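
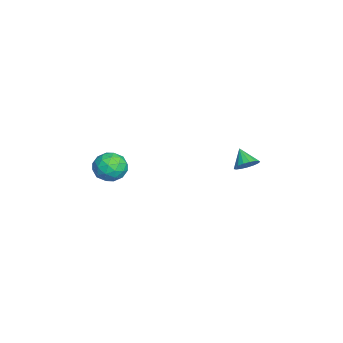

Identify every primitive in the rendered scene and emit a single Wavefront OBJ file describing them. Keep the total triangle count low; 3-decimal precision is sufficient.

v 3.153 -3.079 -2.283
v 4.014 -3.125 -1.593
v 3.906 -4.335 -3.307
v 4.767 -4.381 -2.617
v 3.779 -4.752 -2.293
v 3.313 -3.976 -1.66
v 4.607 -3.484 -3.24
v 4.141 -2.708 -2.607
v 4.912 -3.376 -2.185
v 4.4 -4.16 -1.599
v 3.52 -3.3 -3.301
v 3.008 -4.084 -2.715
v 3.518 -2.992 -1.848
v 4.402 -4.468 -3.052
v 3.822 -4.686 -2.861
v 4.327 -4.714 -2.456
v 3.106 -3.492 -1.888
v 3.612 -3.519 -1.482
v 3.473 -4.475 -1.893
v 4.308 -3.941 -3.418
v 4.814 -3.968 -3.012
v 3.593 -2.746 -2.444
v 4.098 -2.774 -2.039
v 4.447 -2.985 -3.007
v 4.551 -3.166 -1.79
v 4.994 -3.905 -2.392
v 4.9 -3.377 -2.758
v 4.626 -2.921 -2.387
v 4.251 -3.627 -1.446
v 4.693 -4.365 -2.048
v 4.112 -4.583 -1.857
v 3.839 -4.127 -1.486
v 4.779 -3.774 -1.794
v 3.227 -3.095 -2.852
v 3.669 -3.833 -3.454
v 4.081 -3.333 -3.414
v 3.808 -2.877 -3.043
v 2.926 -3.555 -2.508
v 3.369 -4.294 -3.11
v 3.294 -4.539 -2.513
v 3.02 -4.083 -2.142
v 3.141 -3.686 -3.106
v 3.5 4.081 -2.417
v 4.107 3.879 -1.936
v 2.66 3.639 -1.543
v 4.024 4.239 -1.834
v 3.821 4.562 -1.865
v 3.545 4.775 -2.022
v 3.259 4.829 -2.271
v 3.027 4.712 -2.552
v 2.904 4.45 -2.803
v 2.918 4.103 -2.965
v 3.064 3.752 -3.002
v 3.311 3.475 -2.905
v 3.601 3.338 -2.696
v 3.868 3.37 -2.423
v 4.05 3.566 -2.149
f 1 38 17
f 38 12 41
f 17 41 6
f 38 41 17
f 1 17 13
f 17 6 18
f 13 18 2
f 17 18 13
f 1 13 22
f 13 2 23
f 22 23 8
f 13 23 22
f 1 22 34
f 22 8 37
f 34 37 11
f 22 37 34
f 1 34 38
f 34 11 42
f 38 42 12
f 34 42 38
f 2 18 29
f 18 6 32
f 29 32 10
f 18 32 29
f 6 41 19
f 41 12 40
f 19 40 5
f 41 40 19
f 12 42 39
f 42 11 35
f 39 35 3
f 42 35 39
f 11 37 36
f 37 8 24
f 36 24 7
f 37 24 36
f 8 23 28
f 23 2 25
f 28 25 9
f 23 25 28
f 4 30 16
f 30 10 31
f 16 31 5
f 30 31 16
f 4 16 14
f 16 5 15
f 14 15 3
f 16 15 14
f 4 14 21
f 14 3 20
f 21 20 7
f 14 20 21
f 4 21 26
f 21 7 27
f 26 27 9
f 21 27 26
f 4 26 30
f 26 9 33
f 30 33 10
f 26 33 30
f 5 31 19
f 31 10 32
f 19 32 6
f 31 32 19
f 3 15 39
f 15 5 40
f 39 40 12
f 15 40 39
f 7 20 36
f 20 3 35
f 36 35 11
f 20 35 36
f 9 27 28
f 27 7 24
f 28 24 8
f 27 24 28
f 10 33 29
f 33 9 25
f 29 25 2
f 33 25 29
f 44 43 46
f 44 46 45
f 46 43 47
f 46 47 45
f 47 43 48
f 47 48 45
f 48 43 49
f 48 49 45
f 49 43 50
f 49 50 45
f 50 43 51
f 50 51 45
f 51 43 52
f 51 52 45
f 52 43 53
f 52 53 45
f 53 43 54
f 53 54 45
f 54 43 55
f 54 55 45
f 55 43 56
f 55 56 45
f 56 43 57
f 56 57 45
f 57 43 44
f 57 44 45



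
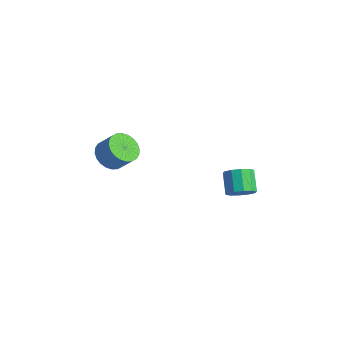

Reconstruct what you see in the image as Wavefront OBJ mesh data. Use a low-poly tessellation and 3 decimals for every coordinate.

v 4.106 0.34 2.557
v 4.655 0.956 2.716
v 3.743 1.535 3.623
v 3.194 0.92 3.463
v 4.356 1.106 2.319
v 3.445 1.685 3.226
v 3.962 0.964 2.013
v 3.05 1.543 2.92
v 3.622 0.584 1.915
v 2.711 1.163 2.821
v 3.468 0.111 2.061
v 2.556 0.69 2.968
v 3.557 -0.275 2.397
v 2.645 0.304 3.304
v 3.855 -0.425 2.794
v 2.944 0.154 3.701
v 4.25 -0.283 3.1
v 3.338 0.296 4.007
v 4.589 0.097 3.199
v 3.678 0.676 4.105
v 4.744 0.57 3.052
v 3.832 1.149 3.959
v -3.501 -2.596 2.363
v -2.79 -2.314 1.688
v -1.947 -1.963 2.722
v -2.659 -2.244 3.397
v -2.991 -1.974 1.736
v -2.148 -1.622 2.77
v -3.269 -1.728 1.879
v -2.427 -1.377 2.914
v -3.583 -1.615 2.096
v -2.74 -1.263 3.131
v -3.884 -1.65 2.353
v -3.042 -1.299 3.388
v -4.127 -1.83 2.612
v -3.285 -1.479 3.647
v -4.275 -2.126 2.833
v -3.432 -1.775 3.868
v -4.305 -2.494 2.983
v -3.462 -2.143 4.017
v -4.213 -2.877 3.038
v -3.37 -2.526 4.072
v -4.012 -3.218 2.99
v -3.169 -2.866 4.024
v -3.733 -3.463 2.846
v -2.891 -3.112 3.881
v -3.42 -3.577 2.629
v -2.577 -3.225 3.664
v -3.118 -3.541 2.372
v -2.276 -3.19 3.407
v -2.875 -3.361 2.113
v -2.033 -3.01 3.148
v -2.728 -3.065 1.892
v -1.885 -2.714 2.927
v -2.698 -2.697 1.743
v -1.855 -2.346 2.777
f 2 1 5
f 2 5 3
f 3 5 6
f 3 6 4
f 5 1 7
f 5 7 6
f 6 7 8
f 6 8 4
f 7 1 9
f 7 9 8
f 8 9 10
f 8 10 4
f 9 1 11
f 9 11 10
f 10 11 12
f 10 12 4
f 11 1 13
f 11 13 12
f 12 13 14
f 12 14 4
f 13 1 15
f 13 15 14
f 14 15 16
f 14 16 4
f 15 1 17
f 15 17 16
f 16 17 18
f 16 18 4
f 17 1 19
f 17 19 18
f 18 19 20
f 18 20 4
f 19 1 21
f 19 21 20
f 20 21 22
f 20 22 4
f 21 1 2
f 21 2 22
f 22 2 3
f 22 3 4
f 24 23 27
f 24 27 25
f 25 27 28
f 25 28 26
f 27 23 29
f 27 29 28
f 28 29 30
f 28 30 26
f 29 23 31
f 29 31 30
f 30 31 32
f 30 32 26
f 31 23 33
f 31 33 32
f 32 33 34
f 32 34 26
f 33 23 35
f 33 35 34
f 34 35 36
f 34 36 26
f 35 23 37
f 35 37 36
f 36 37 38
f 36 38 26
f 37 23 39
f 37 39 38
f 38 39 40
f 38 40 26
f 39 23 41
f 39 41 40
f 40 41 42
f 40 42 26
f 41 23 43
f 41 43 42
f 42 43 44
f 42 44 26
f 43 23 45
f 43 45 44
f 44 45 46
f 44 46 26
f 45 23 47
f 45 47 46
f 46 47 48
f 46 48 26
f 47 23 49
f 47 49 48
f 48 49 50
f 48 50 26
f 49 23 51
f 49 51 50
f 50 51 52
f 50 52 26
f 51 23 53
f 51 53 52
f 52 53 54
f 52 54 26
f 53 23 55
f 53 55 54
f 54 55 56
f 54 56 26
f 55 23 24
f 55 24 56
f 56 24 25
f 56 25 26



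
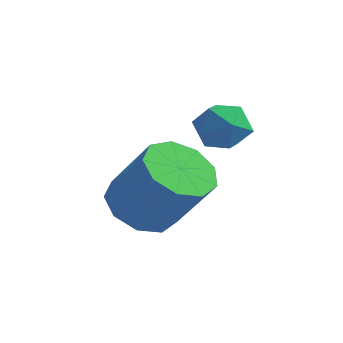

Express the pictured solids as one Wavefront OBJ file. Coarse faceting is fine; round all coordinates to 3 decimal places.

v -3.563 -1.284 -1.176
v -2.807 -1.611 -1.744
v -1.681 -1.703 -0.191
v -2.437 -1.376 0.376
v -2.796 -0.928 -1.711
v -1.671 -1.019 -0.158
v -3.145 -0.411 -1.428
v -2.019 -0.503 0.125
v -3.688 -0.303 -1.028
v -2.563 -0.395 0.525
v -4.173 -0.654 -0.697
v -3.048 -0.746 0.856
v -4.373 -1.3 -0.59
v -3.247 -1.391 0.963
v -4.193 -1.938 -0.758
v -3.068 -2.03 0.795
v -3.718 -2.271 -1.122
v -2.593 -2.362 0.431
v -3.171 -2.141 -1.511
v -2.045 -2.233 0.042
v -2.322 -0.029 1.172
v -1.622 -0.186 0.872
v -2.058 -0.754 2.168
v -1.358 -0.911 1.868
v -1.518 -0.195 2.127
v -1.682 0.253 1.512
v -1.998 -1.193 1.528
v -2.162 -0.745 0.913
v -1.421 -0.905 1.092
v -1.125 -0.288 1.462
v -2.555 -0.652 1.578
v -2.259 -0.035 1.948
f 2 1 5
f 2 5 3
f 3 5 6
f 3 6 4
f 5 1 7
f 5 7 6
f 6 7 8
f 6 8 4
f 7 1 9
f 7 9 8
f 8 9 10
f 8 10 4
f 9 1 11
f 9 11 10
f 10 11 12
f 10 12 4
f 11 1 13
f 11 13 12
f 12 13 14
f 12 14 4
f 13 1 15
f 13 15 14
f 14 15 16
f 14 16 4
f 15 1 17
f 15 17 16
f 16 17 18
f 16 18 4
f 17 1 19
f 17 19 18
f 18 19 20
f 18 20 4
f 19 1 2
f 19 2 20
f 20 2 3
f 20 3 4
f 21 32 26
f 21 26 22
f 21 22 28
f 21 28 31
f 21 31 32
f 22 26 30
f 26 32 25
f 32 31 23
f 31 28 27
f 28 22 29
f 24 30 25
f 24 25 23
f 24 23 27
f 24 27 29
f 24 29 30
f 25 30 26
f 23 25 32
f 27 23 31
f 29 27 28
f 30 29 22



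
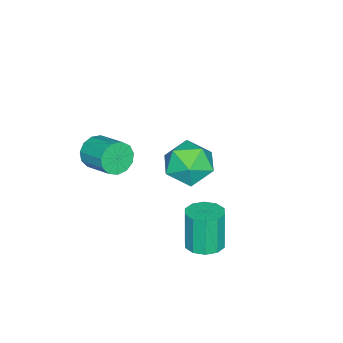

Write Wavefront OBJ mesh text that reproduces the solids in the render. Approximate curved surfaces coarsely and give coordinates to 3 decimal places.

v -3.505 0.712 -0.859
v -2.751 0.663 -0.011
v -2.389 -0.303 -1.909
v -1.635 -0.352 -1.061
v -2.627 -0.898 -0.972
v -3.316 -0.272 -0.323
v -1.824 0.632 -1.597
v -2.513 1.258 -0.948
v -1.712 0.613 -0.467
v -2.208 -0.333 -0.081
v -2.932 0.693 -1.839
v -3.428 -0.253 -1.453
v 1.544 -1.595 2.544
v 1.798 -1.961 3.11
v 2.311 -0.81 3.622
v 2.056 -0.445 3.056
v 2.091 -1.966 2.829
v 2.604 -0.815 3.341
v 2.21 -1.854 2.458
v 2.723 -0.703 2.97
v 2.117 -1.66 2.114
v 2.63 -0.509 2.626
v 1.843 -1.445 1.906
v 2.355 -0.294 2.419
v 1.473 -1.278 1.902
v 1.986 -0.127 2.414
v 1.126 -1.212 2.101
v 1.638 -0.061 2.613
v 0.911 -1.267 2.44
v 1.424 -0.117 2.953
v 0.897 -1.427 2.813
v 1.41 -0.276 3.325
v 1.089 -1.64 3.1
v 1.602 -0.49 3.612
v 1.425 -1.839 3.211
v 1.937 -0.688 3.723
v 1.12 2.599 -1.666
v 1.858 2.473 -1.537
v 1.538 2.315 0.135
v 0.8 2.441 0.006
v 1.783 2.936 -1.508
v 1.463 2.778 0.165
v 1.454 3.27 -1.539
v 1.134 3.112 0.134
v 0.998 3.348 -1.619
v 0.678 3.189 0.054
v 0.588 3.14 -1.717
v 0.268 2.981 -0.044
v 0.382 2.725 -1.795
v 0.062 2.567 -0.123
v 0.457 2.262 -1.825
v 0.137 2.104 -0.152
v 0.786 1.928 -1.794
v 0.466 1.77 -0.121
v 1.242 1.851 -1.714
v 0.922 1.692 -0.041
v 1.652 2.059 -1.616
v 1.332 1.9 0.057
f 1 12 6
f 1 6 2
f 1 2 8
f 1 8 11
f 1 11 12
f 2 6 10
f 6 12 5
f 12 11 3
f 11 8 7
f 8 2 9
f 4 10 5
f 4 5 3
f 4 3 7
f 4 7 9
f 4 9 10
f 5 10 6
f 3 5 12
f 7 3 11
f 9 7 8
f 10 9 2
f 14 13 17
f 14 17 15
f 15 17 18
f 15 18 16
f 17 13 19
f 17 19 18
f 18 19 20
f 18 20 16
f 19 13 21
f 19 21 20
f 20 21 22
f 20 22 16
f 21 13 23
f 21 23 22
f 22 23 24
f 22 24 16
f 23 13 25
f 23 25 24
f 24 25 26
f 24 26 16
f 25 13 27
f 25 27 26
f 26 27 28
f 26 28 16
f 27 13 29
f 27 29 28
f 28 29 30
f 28 30 16
f 29 13 31
f 29 31 30
f 30 31 32
f 30 32 16
f 31 13 33
f 31 33 32
f 32 33 34
f 32 34 16
f 33 13 35
f 33 35 34
f 34 35 36
f 34 36 16
f 35 13 14
f 35 14 36
f 36 14 15
f 36 15 16
f 38 37 41
f 38 41 39
f 39 41 42
f 39 42 40
f 41 37 43
f 41 43 42
f 42 43 44
f 42 44 40
f 43 37 45
f 43 45 44
f 44 45 46
f 44 46 40
f 45 37 47
f 45 47 46
f 46 47 48
f 46 48 40
f 47 37 49
f 47 49 48
f 48 49 50
f 48 50 40
f 49 37 51
f 49 51 50
f 50 51 52
f 50 52 40
f 51 37 53
f 51 53 52
f 52 53 54
f 52 54 40
f 53 37 55
f 53 55 54
f 54 55 56
f 54 56 40
f 55 37 57
f 55 57 56
f 56 57 58
f 56 58 40
f 57 37 38
f 57 38 58
f 58 38 39
f 58 39 40



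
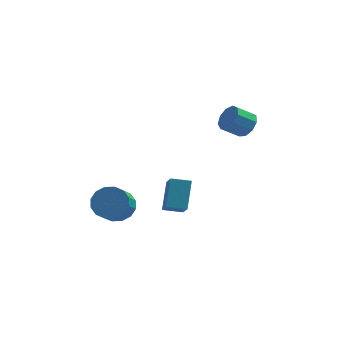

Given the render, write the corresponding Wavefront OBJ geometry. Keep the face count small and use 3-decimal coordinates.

v 4.376 2.788 1.938
v 4.845 2.367 2.381
v 3.953 2.072 3.045
v 3.484 2.492 2.602
v 4.818 2.86 2.565
v 3.926 2.565 3.228
v 4.584 3.319 2.455
v 3.692 3.024 3.118
v 4.253 3.53 2.103
v 3.361 3.234 2.767
v 3.979 3.393 1.675
v 3.088 3.097 2.338
v 3.891 2.973 1.369
v 3 2.677 2.033
v 4.03 2.466 1.33
v 3.138 2.171 1.994
v 4.33 2.11 1.576
v 3.439 1.815 2.239
v 4.652 2.071 1.991
v 3.761 1.776 2.654
v 0.834 -2.741 -0.353
v 0.979 -1.683 0.879
v 0.577 -1.52 -1.371
v 0.723 -0.462 -0.14
v 1.797 -2.678 -0.52
v 1.943 -1.62 0.711
v 1.541 -1.457 -1.539
v 1.686 -0.399 -0.307
v -1.418 -2.596 -0.437
v -0.564 -2.52 -0.133
v -0.787 -3.587 0.761
v -1.642 -3.664 0.457
v -0.818 -2.235 0.144
v -1.041 -3.303 1.038
v -1.233 -2.048 0.265
v -1.456 -3.115 1.159
v -1.697 -2.007 0.198
v -1.92 -3.074 1.092
v -2.087 -2.124 -0.04
v -2.31 -3.191 0.854
v -2.298 -2.367 -0.383
v -2.521 -3.435 0.511
v -2.273 -2.673 -0.741
v -2.496 -3.74 0.153
v -2.019 -2.957 -1.018
v -2.242 -4.025 -0.124
v -1.604 -3.145 -1.139
v -1.827 -4.212 -0.245
v -1.14 -3.186 -1.072
v -1.363 -4.253 -0.178
v -0.75 -3.069 -0.834
v -0.973 -4.136 0.06
v -0.539 -2.825 -0.491
v -0.762 -3.893 0.403
f 2 1 5
f 2 5 3
f 3 5 6
f 3 6 4
f 5 1 7
f 5 7 6
f 6 7 8
f 6 8 4
f 7 1 9
f 7 9 8
f 8 9 10
f 8 10 4
f 9 1 11
f 9 11 10
f 10 11 12
f 10 12 4
f 11 1 13
f 11 13 12
f 12 13 14
f 12 14 4
f 13 1 15
f 13 15 14
f 14 15 16
f 14 16 4
f 15 1 17
f 15 17 16
f 16 17 18
f 16 18 4
f 17 1 19
f 17 19 18
f 18 19 20
f 18 20 4
f 19 1 2
f 19 2 20
f 20 2 3
f 20 3 4
f 22 24 21
f 25 22 21
f 21 24 23
f 23 25 21
f 22 28 24
f 26 22 25
f 26 28 22
f 24 28 23
f 27 25 23
f 23 28 27
f 27 26 25
f 28 26 27
f 30 29 33
f 30 33 31
f 31 33 34
f 31 34 32
f 33 29 35
f 33 35 34
f 34 35 36
f 34 36 32
f 35 29 37
f 35 37 36
f 36 37 38
f 36 38 32
f 37 29 39
f 37 39 38
f 38 39 40
f 38 40 32
f 39 29 41
f 39 41 40
f 40 41 42
f 40 42 32
f 41 29 43
f 41 43 42
f 42 43 44
f 42 44 32
f 43 29 45
f 43 45 44
f 44 45 46
f 44 46 32
f 45 29 47
f 45 47 46
f 46 47 48
f 46 48 32
f 47 29 49
f 47 49 48
f 48 49 50
f 48 50 32
f 49 29 51
f 49 51 50
f 50 51 52
f 50 52 32
f 51 29 53
f 51 53 52
f 52 53 54
f 52 54 32
f 53 29 30
f 53 30 54
f 54 30 31
f 54 31 32



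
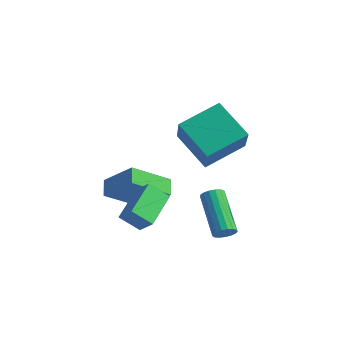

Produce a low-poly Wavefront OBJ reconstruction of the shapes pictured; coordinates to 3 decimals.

v -1.112 -4.538 -0.696
v -1.808 -5.012 -0.003
v -1.587 -2.937 -0.079
v -2.283 -3.411 0.614
v -0.397 -4.589 -0.014
v -1.093 -5.063 0.679
v -0.872 -2.988 0.603
v -1.568 -3.462 1.296
v -3.067 -2.123 -1.399
v -3.817 -3.669 -0.246
v -3.566 -1.55 -0.956
v -4.316 -3.096 0.198
v -1.744 -1.884 -0.218
v -2.494 -3.43 0.936
v -2.243 -1.311 0.226
v -2.993 -2.857 1.379
v -1.878 -1.34 2.976
v -0.86 -2.466 4.54
v -1.174 0.34 3.728
v -0.156 -0.787 5.292
v -0.284 -1.493 1.828
v 0.734 -2.62 3.392
v 0.42 0.186 2.58
v 1.438 -0.94 4.144
v 1.795 -2.8 -0.529
v 2.144 -2.732 -0.163
v 0.694 -1.732 1.035
v 0.345 -1.8 0.669
v 2.166 -2.533 -0.302
v 0.716 -1.533 0.895
v 2.103 -2.395 -0.494
v 0.653 -1.395 0.704
v 1.97 -2.35 -0.693
v 0.52 -1.35 0.504
v 1.796 -2.408 -0.855
v 0.346 -1.408 0.343
v 1.623 -2.556 -0.942
v 0.172 -1.556 0.256
v 1.488 -2.759 -0.934
v 0.038 -1.759 0.263
v 1.425 -2.972 -0.834
v -0.026 -1.972 0.364
v 1.445 -3.146 -0.663
v -0.005 -2.146 0.534
v 1.547 -3.24 -0.462
v 0.096 -2.24 0.735
v 1.705 -3.234 -0.276
v 0.254 -2.234 0.921
v 1.883 -3.128 -0.148
v 0.433 -2.128 1.049
v 2.042 -2.947 -0.107
v 0.592 -1.947 1.09
f 2 4 1
f 5 2 1
f 1 4 3
f 3 5 1
f 2 8 4
f 6 2 5
f 6 8 2
f 4 8 3
f 7 5 3
f 3 8 7
f 7 6 5
f 8 6 7
f 10 12 9
f 13 10 9
f 9 12 11
f 11 13 9
f 10 16 12
f 14 10 13
f 14 16 10
f 12 16 11
f 15 13 11
f 11 16 15
f 15 14 13
f 16 14 15
f 18 20 17
f 21 18 17
f 17 20 19
f 19 21 17
f 18 24 20
f 22 18 21
f 22 24 18
f 20 24 19
f 23 21 19
f 19 24 23
f 23 22 21
f 24 22 23
f 26 25 29
f 26 29 27
f 27 29 30
f 27 30 28
f 29 25 31
f 29 31 30
f 30 31 32
f 30 32 28
f 31 25 33
f 31 33 32
f 32 33 34
f 32 34 28
f 33 25 35
f 33 35 34
f 34 35 36
f 34 36 28
f 35 25 37
f 35 37 36
f 36 37 38
f 36 38 28
f 37 25 39
f 37 39 38
f 38 39 40
f 38 40 28
f 39 25 41
f 39 41 40
f 40 41 42
f 40 42 28
f 41 25 43
f 41 43 42
f 42 43 44
f 42 44 28
f 43 25 45
f 43 45 44
f 44 45 46
f 44 46 28
f 45 25 47
f 45 47 46
f 46 47 48
f 46 48 28
f 47 25 49
f 47 49 48
f 48 49 50
f 48 50 28
f 49 25 51
f 49 51 50
f 50 51 52
f 50 52 28
f 51 25 26
f 51 26 52
f 52 26 27
f 52 27 28



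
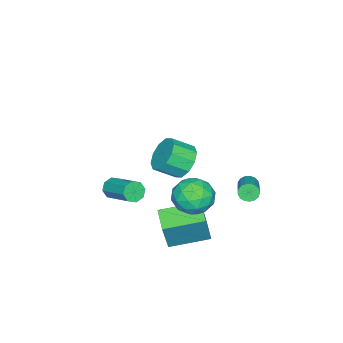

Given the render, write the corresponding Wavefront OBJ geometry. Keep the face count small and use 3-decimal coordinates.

v 2.105 0.807 2.116
v 2.72 0.644 1.332
v 3.391 -0.23 2.04
v 2.775 -0.067 2.824
v 2.962 1.107 1.674
v 3.633 0.232 2.382
v 2.876 1.455 2.185
v 3.547 0.581 2.893
v 2.496 1.556 2.67
v 3.167 0.681 3.378
v 1.966 1.371 2.943
v 2.637 0.496 3.651
v 1.489 0.97 2.9
v 2.16 0.096 3.608
v 1.247 0.508 2.558
v 1.918 -0.367 3.266
v 1.333 0.159 2.047
v 2.004 -0.715 2.755
v 1.713 0.059 1.562
v 2.384 -0.816 2.27
v 2.243 0.244 1.289
v 2.914 -0.631 1.997
v 1.419 1.332 0.227
v 1.986 2.167 0.77
v 2.994 0.793 -0.59
v 3.561 1.628 -0.047
v 3.147 0.738 0.544
v 2.173 1.071 1.049
v 2.807 1.889 -0.869
v 1.833 2.222 -0.364
v 2.844 2.511 0.093
v 3.054 1.8 0.966
v 1.926 1.16 -0.786
v 2.136 0.449 0.087
v 1.564 1.796 0.57
v 3.416 1.164 -0.39
v 3.172 0.64 -0.043
v 3.506 1.131 0.277
v 1.674 1.152 0.734
v 2.007 1.643 1.054
v 2.69 0.803 0.921
v 2.973 1.317 -0.874
v 3.306 1.808 -0.554
v 1.474 1.829 -0.097
v 1.808 2.32 0.223
v 2.29 2.157 -0.741
v 2.402 2.49 0.491
v 3.328 2.173 0.011
v 2.884 2.326 -0.472
v 2.312 2.522 -0.175
v 2.525 2.071 1.005
v 3.451 1.755 0.525
v 3.207 1.232 0.872
v 2.635 1.427 1.169
v 3.029 2.274 0.607
v 1.529 1.205 -0.345
v 2.455 0.889 -0.825
v 2.345 1.533 -0.989
v 1.773 1.728 -0.692
v 1.652 0.787 0.169
v 2.578 0.47 -0.311
v 2.668 0.438 0.355
v 2.096 0.634 0.652
v 1.951 0.686 -0.427
v -3.574 1.32 -3.411
v -3.282 1.234 -3.881
v -1.714 2.075 -3.059
v -2.006 2.16 -2.589
v -3.392 1.476 -3.917
v -1.824 2.316 -3.095
v -3.545 1.681 -3.837
v -1.976 2.522 -3.016
v -3.703 1.804 -3.66
v -2.135 2.645 -2.838
v -3.833 1.816 -3.425
v -2.264 2.657 -2.604
v -3.903 1.714 -3.188
v -2.334 2.555 -2.366
v -3.897 1.522 -3.001
v -2.329 2.363 -2.179
v -3.818 1.284 -2.908
v -2.25 2.124 -2.086
v -3.683 1.053 -2.931
v -2.115 1.894 -2.109
v -3.523 0.884 -3.063
v -1.955 1.724 -2.241
v -3.374 0.814 -3.275
v -1.806 1.655 -2.453
v -3.272 0.861 -3.518
v -1.704 1.701 -2.697
v -3.238 1.012 -3.737
v -1.67 1.853 -2.915
v 1.193 -0.935 -4.347
v 1.866 -0.89 -2.432
v -0.099 0.772 -3.932
v 0.574 0.816 -2.017
v 2.206 -0.076 -4.723
v 2.879 -0.032 -2.808
v 0.914 1.63 -4.308
v 1.587 1.675 -2.393
v 0.572 -4.269 -3.021
v 0.85 -4.634 -2.547
v 1.546 -2.956 -1.664
v 1.268 -2.591 -2.139
v 1.16 -4.557 -2.938
v 1.856 -2.879 -2.055
v 1.125 -4.311 -3.378
v 1.822 -2.633 -2.495
v 0.766 -4.041 -3.609
v 1.463 -2.363 -2.726
v 0.294 -3.904 -3.496
v 0.99 -2.226 -2.613
v -0.016 -3.981 -3.105
v 0.68 -2.303 -2.222
v 0.018 -4.227 -2.665
v 0.715 -2.549 -1.782
v 0.377 -4.497 -2.434
v 1.074 -2.819 -1.551
f 2 1 5
f 2 5 3
f 3 5 6
f 3 6 4
f 5 1 7
f 5 7 6
f 6 7 8
f 6 8 4
f 7 1 9
f 7 9 8
f 8 9 10
f 8 10 4
f 9 1 11
f 9 11 10
f 10 11 12
f 10 12 4
f 11 1 13
f 11 13 12
f 12 13 14
f 12 14 4
f 13 1 15
f 13 15 14
f 14 15 16
f 14 16 4
f 15 1 17
f 15 17 16
f 16 17 18
f 16 18 4
f 17 1 19
f 17 19 18
f 18 19 20
f 18 20 4
f 19 1 21
f 19 21 20
f 20 21 22
f 20 22 4
f 21 1 2
f 21 2 22
f 22 2 3
f 22 3 4
f 23 60 39
f 60 34 63
f 39 63 28
f 60 63 39
f 23 39 35
f 39 28 40
f 35 40 24
f 39 40 35
f 23 35 44
f 35 24 45
f 44 45 30
f 35 45 44
f 23 44 56
f 44 30 59
f 56 59 33
f 44 59 56
f 23 56 60
f 56 33 64
f 60 64 34
f 56 64 60
f 24 40 51
f 40 28 54
f 51 54 32
f 40 54 51
f 28 63 41
f 63 34 62
f 41 62 27
f 63 62 41
f 34 64 61
f 64 33 57
f 61 57 25
f 64 57 61
f 33 59 58
f 59 30 46
f 58 46 29
f 59 46 58
f 30 45 50
f 45 24 47
f 50 47 31
f 45 47 50
f 26 52 38
f 52 32 53
f 38 53 27
f 52 53 38
f 26 38 36
f 38 27 37
f 36 37 25
f 38 37 36
f 26 36 43
f 36 25 42
f 43 42 29
f 36 42 43
f 26 43 48
f 43 29 49
f 48 49 31
f 43 49 48
f 26 48 52
f 48 31 55
f 52 55 32
f 48 55 52
f 27 53 41
f 53 32 54
f 41 54 28
f 53 54 41
f 25 37 61
f 37 27 62
f 61 62 34
f 37 62 61
f 29 42 58
f 42 25 57
f 58 57 33
f 42 57 58
f 31 49 50
f 49 29 46
f 50 46 30
f 49 46 50
f 32 55 51
f 55 31 47
f 51 47 24
f 55 47 51
f 66 65 69
f 66 69 67
f 67 69 70
f 67 70 68
f 69 65 71
f 69 71 70
f 70 71 72
f 70 72 68
f 71 65 73
f 71 73 72
f 72 73 74
f 72 74 68
f 73 65 75
f 73 75 74
f 74 75 76
f 74 76 68
f 75 65 77
f 75 77 76
f 76 77 78
f 76 78 68
f 77 65 79
f 77 79 78
f 78 79 80
f 78 80 68
f 79 65 81
f 79 81 80
f 80 81 82
f 80 82 68
f 81 65 83
f 81 83 82
f 82 83 84
f 82 84 68
f 83 65 85
f 83 85 84
f 84 85 86
f 84 86 68
f 85 65 87
f 85 87 86
f 86 87 88
f 86 88 68
f 87 65 89
f 87 89 88
f 88 89 90
f 88 90 68
f 89 65 91
f 89 91 90
f 90 91 92
f 90 92 68
f 91 65 66
f 91 66 92
f 92 66 67
f 92 67 68
f 94 96 93
f 97 94 93
f 93 96 95
f 95 97 93
f 94 100 96
f 98 94 97
f 98 100 94
f 96 100 95
f 99 97 95
f 95 100 99
f 99 98 97
f 100 98 99
f 102 101 105
f 102 105 103
f 103 105 106
f 103 106 104
f 105 101 107
f 105 107 106
f 106 107 108
f 106 108 104
f 107 101 109
f 107 109 108
f 108 109 110
f 108 110 104
f 109 101 111
f 109 111 110
f 110 111 112
f 110 112 104
f 111 101 113
f 111 113 112
f 112 113 114
f 112 114 104
f 113 101 115
f 113 115 114
f 114 115 116
f 114 116 104
f 115 101 117
f 115 117 116
f 116 117 118
f 116 118 104
f 117 101 102
f 117 102 118
f 118 102 103
f 118 103 104



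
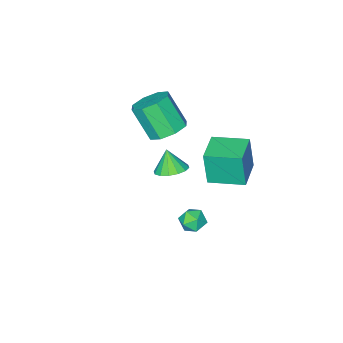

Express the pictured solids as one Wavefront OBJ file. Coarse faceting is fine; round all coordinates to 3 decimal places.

v -0.528 0.289 1.744
v -0.462 0.045 3.647
v -1.574 1.834 1.978
v -1.509 1.589 3.882
v 0.909 1.251 1.818
v 0.974 1.006 3.722
v -0.138 2.795 2.053
v -0.072 2.551 3.956
v 3.03 3.004 0.896
v 3.53 3.344 1.316
v 2.91 2.156 1.724
v 3.41 2.496 2.144
v 2.75 2.804 2.036
v 2.824 3.327 1.524
v 3.616 2.173 1.516
v 3.69 2.696 1.004
v 3.892 2.83 1.699
v 3.357 3.22 2.02
v 3.083 2.28 1.02
v 2.548 2.67 1.341
v -0.252 -2.606 -0.72
v 0.615 -2.882 -0.744
v -0.388 -3.134 0.46
v 0.629 -2.453 -0.55
v 0.406 -2.064 -0.402
v 0.008 -1.822 -0.339
v -0.46 -1.789 -0.378
v -0.873 -1.975 -0.509
v -1.119 -2.33 -0.696
v -1.133 -2.759 -0.89
v -0.911 -3.148 -1.038
v -0.512 -3.391 -1.101
v -0.044 -3.423 -1.062
v 0.369 -3.237 -0.931
v -0.18 -2.739 2.409
v 0.829 -2.942 2.155
v 1.029 -4.083 3.857
v 0.02 -3.881 4.111
v 0.752 -2.275 2.611
v 0.951 -3.417 4.313
v 0.128 -1.88 2.948
v 0.328 -3.022 4.651
v -0.675 -1.989 2.97
v -0.476 -3.131 4.673
v -1.189 -2.537 2.663
v -0.989 -3.678 4.365
v -1.111 -3.203 2.207
v -0.912 -4.345 3.909
v -0.488 -3.598 1.869
v -0.288 -4.74 3.572
v 0.316 -3.489 1.847
v 0.515 -4.631 3.55
f 2 4 1
f 5 2 1
f 1 4 3
f 3 5 1
f 2 8 4
f 6 2 5
f 6 8 2
f 4 8 3
f 7 5 3
f 3 8 7
f 7 6 5
f 8 6 7
f 9 20 14
f 9 14 10
f 9 10 16
f 9 16 19
f 9 19 20
f 10 14 18
f 14 20 13
f 20 19 11
f 19 16 15
f 16 10 17
f 12 18 13
f 12 13 11
f 12 11 15
f 12 15 17
f 12 17 18
f 13 18 14
f 11 13 20
f 15 11 19
f 17 15 16
f 18 17 10
f 22 21 24
f 22 24 23
f 24 21 25
f 24 25 23
f 25 21 26
f 25 26 23
f 26 21 27
f 26 27 23
f 27 21 28
f 27 28 23
f 28 21 29
f 28 29 23
f 29 21 30
f 29 30 23
f 30 21 31
f 30 31 23
f 31 21 32
f 31 32 23
f 32 21 33
f 32 33 23
f 33 21 34
f 33 34 23
f 34 21 22
f 34 22 23
f 36 35 39
f 36 39 37
f 37 39 40
f 37 40 38
f 39 35 41
f 39 41 40
f 40 41 42
f 40 42 38
f 41 35 43
f 41 43 42
f 42 43 44
f 42 44 38
f 43 35 45
f 43 45 44
f 44 45 46
f 44 46 38
f 45 35 47
f 45 47 46
f 46 47 48
f 46 48 38
f 47 35 49
f 47 49 48
f 48 49 50
f 48 50 38
f 49 35 51
f 49 51 50
f 50 51 52
f 50 52 38
f 51 35 36
f 51 36 52
f 52 36 37
f 52 37 38



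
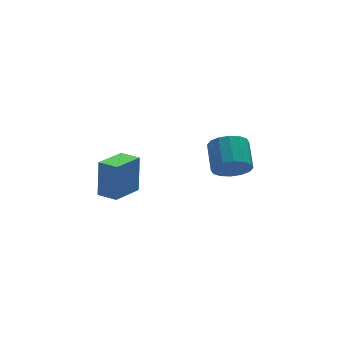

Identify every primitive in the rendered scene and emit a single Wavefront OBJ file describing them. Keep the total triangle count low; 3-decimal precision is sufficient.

v 3.606 -3.135 -3.877
v 4.138 -2.942 -4.551
v 4.526 -1.731 -3.896
v 3.994 -1.925 -3.223
v 3.737 -2.754 -4.66
v 4.126 -1.544 -4.005
v 3.301 -2.669 -4.559
v 3.69 -1.458 -3.904
v 2.947 -2.709 -4.275
v 3.335 -1.498 -3.62
v 2.769 -2.863 -3.885
v 3.158 -1.652 -3.23
v 2.816 -3.09 -3.493
v 3.204 -1.879 -2.838
v 3.074 -3.329 -3.204
v 3.462 -2.118 -2.549
v 3.474 -3.516 -3.095
v 3.863 -2.306 -2.44
v 3.91 -3.602 -3.196
v 4.299 -2.391 -2.541
v 4.265 -3.562 -3.48
v 4.653 -2.351 -2.825
v 4.442 -3.408 -3.87
v 4.831 -2.197 -3.215
v 4.396 -3.181 -4.262
v 4.784 -1.97 -3.607
v -1.558 -3.156 -4.148
v -1.343 -2.792 -2.46
v -2.04 -2.357 -4.259
v -1.825 -1.993 -2.571
v -0.275 -2.427 -4.469
v -0.06 -2.063 -2.781
v -0.757 -1.628 -4.58
v -0.542 -1.264 -2.892
f 2 1 5
f 2 5 3
f 3 5 6
f 3 6 4
f 5 1 7
f 5 7 6
f 6 7 8
f 6 8 4
f 7 1 9
f 7 9 8
f 8 9 10
f 8 10 4
f 9 1 11
f 9 11 10
f 10 11 12
f 10 12 4
f 11 1 13
f 11 13 12
f 12 13 14
f 12 14 4
f 13 1 15
f 13 15 14
f 14 15 16
f 14 16 4
f 15 1 17
f 15 17 16
f 16 17 18
f 16 18 4
f 17 1 19
f 17 19 18
f 18 19 20
f 18 20 4
f 19 1 21
f 19 21 20
f 20 21 22
f 20 22 4
f 21 1 23
f 21 23 22
f 22 23 24
f 22 24 4
f 23 1 25
f 23 25 24
f 24 25 26
f 24 26 4
f 25 1 2
f 25 2 26
f 26 2 3
f 26 3 4
f 28 30 27
f 31 28 27
f 27 30 29
f 29 31 27
f 28 34 30
f 32 28 31
f 32 34 28
f 30 34 29
f 33 31 29
f 29 34 33
f 33 32 31
f 34 32 33



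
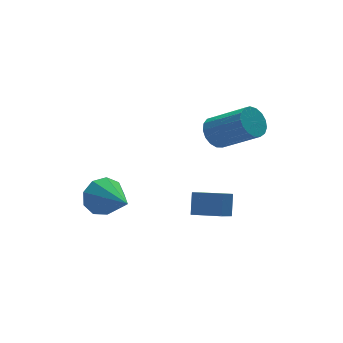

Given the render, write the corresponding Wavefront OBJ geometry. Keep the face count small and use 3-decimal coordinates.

v 1.217 0.082 -2.401
v 1.508 0.5 -1.72
v 0.587 0.89 -2.628
v 0.877 1.308 -1.947
v 1.803 0.412 -2.853
v 2.093 0.83 -2.172
v 1.172 1.22 -3.08
v 1.463 1.638 -2.399
v 1.672 1.199 0.67
v 2.121 1.143 0.275
v 2.797 0.066 1.196
v 2.348 0.121 1.59
v 2.21 1.351 0.452
v 2.886 0.274 1.373
v 2.176 1.523 0.679
v 2.852 0.446 1.6
v 2.027 1.622 0.904
v 2.703 0.545 1.825
v 1.796 1.623 1.075
v 2.472 0.546 1.996
v 1.537 1.527 1.153
v 2.213 0.45 2.074
v 1.309 1.356 1.12
v 1.985 0.279 2.041
v 1.164 1.149 0.984
v 1.84 0.072 1.905
v 1.135 0.953 0.776
v 1.811 -0.124 1.697
v 1.23 0.813 0.544
v 1.905 -0.264 1.465
v 1.425 0.762 0.34
v 2.101 -0.315 1.261
v 1.678 0.811 0.212
v 2.354 -0.266 1.133
v 1.929 0.948 0.188
v 2.605 -0.129 1.109
v -1.572 2.629 -2.076
v -1.108 2.429 -2.616
v -1.508 1.131 -1.464
v -0.847 2.603 -2.218
v -0.925 2.789 -1.754
v -1.306 2.9 -1.44
v -1.812 2.885 -1.424
v -2.206 2.75 -1.713
v -2.303 2.559 -2.171
v -2.058 2.401 -2.585
v -1.586 2.349 -2.761
f 2 4 1
f 5 2 1
f 1 4 3
f 3 5 1
f 2 8 4
f 6 2 5
f 6 8 2
f 4 8 3
f 7 5 3
f 3 8 7
f 7 6 5
f 8 6 7
f 10 9 13
f 10 13 11
f 11 13 14
f 11 14 12
f 13 9 15
f 13 15 14
f 14 15 16
f 14 16 12
f 15 9 17
f 15 17 16
f 16 17 18
f 16 18 12
f 17 9 19
f 17 19 18
f 18 19 20
f 18 20 12
f 19 9 21
f 19 21 20
f 20 21 22
f 20 22 12
f 21 9 23
f 21 23 22
f 22 23 24
f 22 24 12
f 23 9 25
f 23 25 24
f 24 25 26
f 24 26 12
f 25 9 27
f 25 27 26
f 26 27 28
f 26 28 12
f 27 9 29
f 27 29 28
f 28 29 30
f 28 30 12
f 29 9 31
f 29 31 30
f 30 31 32
f 30 32 12
f 31 9 33
f 31 33 32
f 32 33 34
f 32 34 12
f 33 9 35
f 33 35 34
f 34 35 36
f 34 36 12
f 35 9 10
f 35 10 36
f 36 10 11
f 36 11 12
f 38 37 40
f 38 40 39
f 40 37 41
f 40 41 39
f 41 37 42
f 41 42 39
f 42 37 43
f 42 43 39
f 43 37 44
f 43 44 39
f 44 37 45
f 44 45 39
f 45 37 46
f 45 46 39
f 46 37 47
f 46 47 39
f 47 37 38
f 47 38 39



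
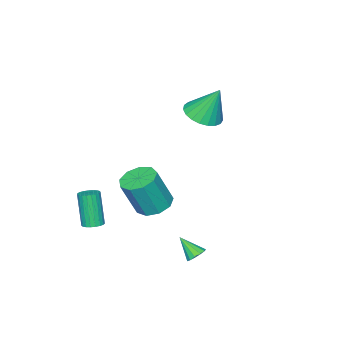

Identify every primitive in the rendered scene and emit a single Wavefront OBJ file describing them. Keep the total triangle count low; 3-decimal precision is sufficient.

v 1.306 -0.928 -1.86
v 1.849 -0.186 -1.888
v 2.497 -0.59 -0.007
v 1.954 -1.332 0.02
v 1.283 -0.03 -1.659
v 1.932 -0.435 0.221
v 0.728 -0.295 -1.525
v 1.377 -0.699 0.356
v 0.444 -0.855 -1.547
v 1.092 -1.26 0.333
v 0.562 -1.45 -1.716
v 1.211 -1.855 0.164
v 1.029 -1.8 -1.952
v 1.677 -2.205 -0.072
v 1.625 -1.742 -2.146
v 2.273 -2.147 -0.265
v 2.072 -1.303 -2.205
v 2.72 -1.708 -0.325
v 2.16 -0.688 -2.103
v 2.809 -1.093 -0.223
v 3.165 -2.982 -3.142
v 3.567 -3.326 -3.168
v 3.238 -3.842 -1.444
v 2.835 -3.498 -1.418
v 3.667 -3.144 -3.095
v 3.338 -3.66 -1.37
v 3.68 -2.934 -3.029
v 3.351 -3.45 -1.305
v 3.604 -2.732 -2.983
v 3.275 -3.248 -1.259
v 3.452 -2.573 -2.965
v 3.123 -3.09 -1.241
v 3.251 -2.486 -2.977
v 2.921 -3.002 -1.253
v 3.034 -2.483 -3.018
v 2.704 -3 -1.294
v 2.84 -2.568 -3.08
v 2.51 -3.084 -1.356
v 2.702 -2.723 -3.153
v 2.372 -3.24 -1.429
v 2.645 -2.924 -3.224
v 2.315 -3.44 -1.5
v 2.677 -3.134 -3.281
v 2.347 -3.651 -1.557
v 2.793 -3.318 -3.314
v 2.463 -3.835 -1.59
v 2.974 -3.444 -3.317
v 2.644 -3.961 -1.593
v 3.188 -3.49 -3.29
v 2.858 -4.007 -1.566
v 3.398 -3.448 -3.237
v 3.068 -3.965 -1.513
v 2.257 2.238 -3.361
v 2.772 2.31 -3.353
v 2.363 1.382 -2.499
v 2.66 2.495 -3.155
v 2.42 2.599 -3.023
v 2.128 2.588 -2.998
v 1.878 2.466 -3.088
v 1.747 2.272 -3.265
v 1.779 2.067 -3.473
v 1.963 1.917 -3.644
v 2.24 1.869 -3.726
v 2.523 1.938 -3.692
v 2.721 2.102 -3.553
v -2.626 -1.267 2.098
v -1.923 -1.872 2.472
v -2.894 -0.513 3.822
v -1.7 -1.539 2.361
v -1.638 -1.159 2.205
v -1.746 -0.797 2.03
v -2.006 -0.517 1.867
v -2.374 -0.366 1.744
v -2.785 -0.371 1.682
v -3.169 -0.531 1.692
v -3.459 -0.818 1.773
v -3.605 -1.183 1.91
v -3.581 -1.562 2.079
v -3.393 -1.89 2.251
v -3.072 -2.11 2.398
v -2.674 -2.185 2.492
v -2.268 -2.1 2.518
f 2 1 5
f 2 5 3
f 3 5 6
f 3 6 4
f 5 1 7
f 5 7 6
f 6 7 8
f 6 8 4
f 7 1 9
f 7 9 8
f 8 9 10
f 8 10 4
f 9 1 11
f 9 11 10
f 10 11 12
f 10 12 4
f 11 1 13
f 11 13 12
f 12 13 14
f 12 14 4
f 13 1 15
f 13 15 14
f 14 15 16
f 14 16 4
f 15 1 17
f 15 17 16
f 16 17 18
f 16 18 4
f 17 1 19
f 17 19 18
f 18 19 20
f 18 20 4
f 19 1 2
f 19 2 20
f 20 2 3
f 20 3 4
f 22 21 25
f 22 25 23
f 23 25 26
f 23 26 24
f 25 21 27
f 25 27 26
f 26 27 28
f 26 28 24
f 27 21 29
f 27 29 28
f 28 29 30
f 28 30 24
f 29 21 31
f 29 31 30
f 30 31 32
f 30 32 24
f 31 21 33
f 31 33 32
f 32 33 34
f 32 34 24
f 33 21 35
f 33 35 34
f 34 35 36
f 34 36 24
f 35 21 37
f 35 37 36
f 36 37 38
f 36 38 24
f 37 21 39
f 37 39 38
f 38 39 40
f 38 40 24
f 39 21 41
f 39 41 40
f 40 41 42
f 40 42 24
f 41 21 43
f 41 43 42
f 42 43 44
f 42 44 24
f 43 21 45
f 43 45 44
f 44 45 46
f 44 46 24
f 45 21 47
f 45 47 46
f 46 47 48
f 46 48 24
f 47 21 49
f 47 49 48
f 48 49 50
f 48 50 24
f 49 21 51
f 49 51 50
f 50 51 52
f 50 52 24
f 51 21 22
f 51 22 52
f 52 22 23
f 52 23 24
f 54 53 56
f 54 56 55
f 56 53 57
f 56 57 55
f 57 53 58
f 57 58 55
f 58 53 59
f 58 59 55
f 59 53 60
f 59 60 55
f 60 53 61
f 60 61 55
f 61 53 62
f 61 62 55
f 62 53 63
f 62 63 55
f 63 53 64
f 63 64 55
f 64 53 65
f 64 65 55
f 65 53 54
f 65 54 55
f 67 66 69
f 67 69 68
f 69 66 70
f 69 70 68
f 70 66 71
f 70 71 68
f 71 66 72
f 71 72 68
f 72 66 73
f 72 73 68
f 73 66 74
f 73 74 68
f 74 66 75
f 74 75 68
f 75 66 76
f 75 76 68
f 76 66 77
f 76 77 68
f 77 66 78
f 77 78 68
f 78 66 79
f 78 79 68
f 79 66 80
f 79 80 68
f 80 66 81
f 80 81 68
f 81 66 82
f 81 82 68
f 82 66 67
f 82 67 68



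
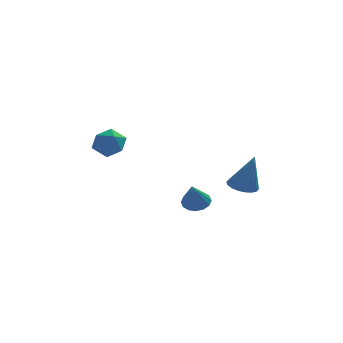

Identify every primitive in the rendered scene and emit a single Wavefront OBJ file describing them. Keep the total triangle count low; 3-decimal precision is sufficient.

v -2.501 2.379 -0.893
v -1.729 2.558 -1.058
v -2.271 1.122 -1.182
v -1.499 1.301 -1.347
v -1.769 1.337 -0.584
v -1.911 2.114 -0.406
v -2.089 1.566 -1.834
v -2.231 2.343 -1.656
v -1.474 2.056 -1.64
v -1.277 1.914 -0.867
v -2.723 1.766 -1.373
v -2.526 1.624 -0.6
v 1.611 1.458 -4.358
v 2.146 1.128 -4.477
v 1.409 0.722 -3.222
v 2.244 1.385 -4.293
v 2.172 1.662 -4.126
v 1.95 1.885 -4.022
v 1.637 1.993 -4.007
v 1.318 1.958 -4.087
v 1.077 1.789 -4.239
v 0.979 1.532 -4.424
v 1.051 1.255 -4.591
v 1.273 1.032 -4.695
v 1.586 0.924 -4.71
v 1.905 0.959 -4.63
v 3.601 2.525 -3.857
v 4.283 2.478 -4.048
v 4.079 2.235 -2.083
v 4.248 2.786 -3.989
v 4.085 3.042 -3.903
v 3.826 3.196 -3.808
v 3.522 3.217 -3.723
v 3.234 3.101 -3.664
v 3.019 2.871 -3.644
v 2.919 2.572 -3.666
v 2.954 2.264 -3.725
v 3.117 2.007 -3.811
v 3.376 1.853 -3.906
v 3.68 1.832 -3.991
v 3.968 1.948 -4.05
v 4.183 2.179 -4.07
f 1 12 6
f 1 6 2
f 1 2 8
f 1 8 11
f 1 11 12
f 2 6 10
f 6 12 5
f 12 11 3
f 11 8 7
f 8 2 9
f 4 10 5
f 4 5 3
f 4 3 7
f 4 7 9
f 4 9 10
f 5 10 6
f 3 5 12
f 7 3 11
f 9 7 8
f 10 9 2
f 14 13 16
f 14 16 15
f 16 13 17
f 16 17 15
f 17 13 18
f 17 18 15
f 18 13 19
f 18 19 15
f 19 13 20
f 19 20 15
f 20 13 21
f 20 21 15
f 21 13 22
f 21 22 15
f 22 13 23
f 22 23 15
f 23 13 24
f 23 24 15
f 24 13 25
f 24 25 15
f 25 13 26
f 25 26 15
f 26 13 14
f 26 14 15
f 28 27 30
f 28 30 29
f 30 27 31
f 30 31 29
f 31 27 32
f 31 32 29
f 32 27 33
f 32 33 29
f 33 27 34
f 33 34 29
f 34 27 35
f 34 35 29
f 35 27 36
f 35 36 29
f 36 27 37
f 36 37 29
f 37 27 38
f 37 38 29
f 38 27 39
f 38 39 29
f 39 27 40
f 39 40 29
f 40 27 41
f 40 41 29
f 41 27 42
f 41 42 29
f 42 27 28
f 42 28 29



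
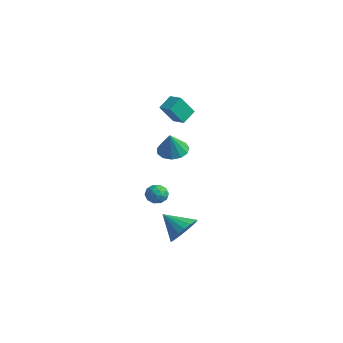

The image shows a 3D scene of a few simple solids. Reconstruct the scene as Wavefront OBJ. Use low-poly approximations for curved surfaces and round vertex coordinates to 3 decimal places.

v -4.278 1.674 -3.096
v -3.661 1.647 -3.363
v -3.979 0.953 -2.337
v -3.362 0.926 -2.604
v -3.569 1.484 -2.291
v -3.754 1.93 -2.76
v -3.886 0.67 -2.94
v -4.071 1.116 -3.409
v -3.419 1.027 -3.267
v -3.223 1.53 -2.866
v -4.417 1.07 -2.834
v -4.221 1.573 -2.433
v -3.995 1.724 -3.296
v -3.645 0.876 -2.404
v -3.766 1.204 -2.22
v -3.404 1.189 -2.377
v -4.05 1.89 -2.941
v -3.687 1.875 -3.099
v -3.634 1.779 -2.468
v -3.953 0.725 -2.601
v -3.59 0.71 -2.759
v -4.236 1.411 -3.323
v -3.874 1.396 -3.48
v -4.006 0.821 -3.232
v -3.491 1.344 -3.397
v -3.315 0.92 -2.951
v -3.623 0.769 -3.148
v -3.732 1.031 -3.424
v -3.375 1.64 -3.161
v -3.2 1.215 -2.715
v -3.322 1.544 -2.531
v -3.43 1.806 -2.806
v -3.233 1.275 -3.105
v -4.44 1.385 -2.985
v -4.265 0.96 -2.539
v -4.21 0.794 -2.894
v -4.318 1.056 -3.169
v -4.325 1.68 -2.749
v -4.149 1.256 -2.303
v -3.908 1.569 -2.276
v -4.017 1.831 -2.552
v -4.407 1.325 -2.595
v -1.405 0.611 1.585
v -0.82 0.117 1.24
v -1.035 0.149 2.875
v -0.609 0.532 1.328
v -0.651 0.972 1.498
v -0.933 1.297 1.695
v -1.364 1.405 1.857
v -1.808 1.26 1.933
v -2.125 0.91 1.898
v -2.212 0.465 1.764
v -2.044 0.066 1.572
v -1.672 -0.16 1.385
v -1.216 -0.141 1.261
v -3.462 1.242 3.706
v -3.639 2.058 4.256
v -3.345 2.04 2.561
v -3.522 2.856 3.112
v -2.638 1.324 3.848
v -2.815 2.14 4.399
v -2.521 2.122 2.704
v -2.698 2.938 3.254
v 0.318 0.065 -3.447
v 0.777 0.415 -2.655
v -0.818 -0.465 -2.553
v 0.525 0.75 -2.777
v 0.232 0.949 -3.031
v -0.044 0.973 -3.368
v -0.248 0.817 -3.721
v -0.34 0.512 -4.019
v -0.301 0.119 -4.204
v -0.14 -0.285 -4.239
v 0.112 -0.619 -4.117
v 0.404 -0.818 -3.862
v 0.68 -0.842 -3.525
v 0.885 -0.686 -3.172
v 0.977 -0.382 -2.874
v 0.938 0.012 -2.689
f 1 38 17
f 38 12 41
f 17 41 6
f 38 41 17
f 1 17 13
f 17 6 18
f 13 18 2
f 17 18 13
f 1 13 22
f 13 2 23
f 22 23 8
f 13 23 22
f 1 22 34
f 22 8 37
f 34 37 11
f 22 37 34
f 1 34 38
f 34 11 42
f 38 42 12
f 34 42 38
f 2 18 29
f 18 6 32
f 29 32 10
f 18 32 29
f 6 41 19
f 41 12 40
f 19 40 5
f 41 40 19
f 12 42 39
f 42 11 35
f 39 35 3
f 42 35 39
f 11 37 36
f 37 8 24
f 36 24 7
f 37 24 36
f 8 23 28
f 23 2 25
f 28 25 9
f 23 25 28
f 4 30 16
f 30 10 31
f 16 31 5
f 30 31 16
f 4 16 14
f 16 5 15
f 14 15 3
f 16 15 14
f 4 14 21
f 14 3 20
f 21 20 7
f 14 20 21
f 4 21 26
f 21 7 27
f 26 27 9
f 21 27 26
f 4 26 30
f 26 9 33
f 30 33 10
f 26 33 30
f 5 31 19
f 31 10 32
f 19 32 6
f 31 32 19
f 3 15 39
f 15 5 40
f 39 40 12
f 15 40 39
f 7 20 36
f 20 3 35
f 36 35 11
f 20 35 36
f 9 27 28
f 27 7 24
f 28 24 8
f 27 24 28
f 10 33 29
f 33 9 25
f 29 25 2
f 33 25 29
f 44 43 46
f 44 46 45
f 46 43 47
f 46 47 45
f 47 43 48
f 47 48 45
f 48 43 49
f 48 49 45
f 49 43 50
f 49 50 45
f 50 43 51
f 50 51 45
f 51 43 52
f 51 52 45
f 52 43 53
f 52 53 45
f 53 43 54
f 53 54 45
f 54 43 55
f 54 55 45
f 55 43 44
f 55 44 45
f 57 59 56
f 60 57 56
f 56 59 58
f 58 60 56
f 57 63 59
f 61 57 60
f 61 63 57
f 59 63 58
f 62 60 58
f 58 63 62
f 62 61 60
f 63 61 62
f 65 64 67
f 65 67 66
f 67 64 68
f 67 68 66
f 68 64 69
f 68 69 66
f 69 64 70
f 69 70 66
f 70 64 71
f 70 71 66
f 71 64 72
f 71 72 66
f 72 64 73
f 72 73 66
f 73 64 74
f 73 74 66
f 74 64 75
f 74 75 66
f 75 64 76
f 75 76 66
f 76 64 77
f 76 77 66
f 77 64 78
f 77 78 66
f 78 64 79
f 78 79 66
f 79 64 65
f 79 65 66



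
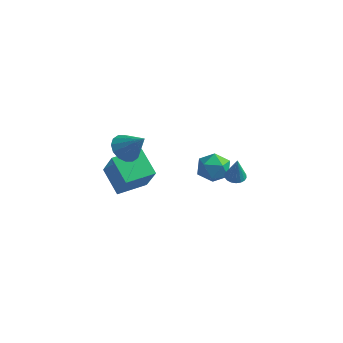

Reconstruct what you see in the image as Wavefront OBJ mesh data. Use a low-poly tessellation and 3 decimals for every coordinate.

v -3.739 1.135 -5.242
v -2.813 0.44 -3.382
v -5.048 2.003 -4.266
v -4.123 1.309 -2.406
v -2.697 2.651 -5.194
v -1.772 1.957 -3.334
v -4.007 3.52 -4.218
v -3.081 2.825 -2.358
v 0.97 2.331 -2.263
v 1.317 2.914 -1.503
v 1.963 1.106 -1.777
v 2.31 1.689 -1.017
v 1.351 1.344 -0.997
v 0.737 2.101 -1.297
v 2.543 1.919 -1.983
v 1.929 2.676 -2.283
v 2.289 2.66 -1.329
v 1.553 2.304 -0.72
v 1.727 1.716 -2.56
v 0.991 1.36 -1.951
v -3.35 1.465 -1.423
v -2.657 1.579 -2.063
v -2.15 1.395 -0.137
v -2.778 2.035 -1.925
v -3.053 2.338 -1.652
v -3.407 2.408 -1.318
v -3.746 2.225 -1.012
v -3.978 1.838 -0.817
v -4.043 1.352 -0.783
v -3.921 0.896 -0.921
v -3.647 0.592 -1.194
v -3.292 0.523 -1.528
v -2.954 0.706 -1.834
v -2.721 1.092 -2.03
v 3.402 0.903 -0.864
v 3.861 0.563 -0.962
v 3.578 0.717 0.604
v 3.967 0.798 -0.945
v 3.96 1.053 -0.912
v 3.843 1.28 -0.869
v 3.639 1.431 -0.825
v 3.388 1.478 -0.789
v 3.139 1.411 -0.768
v 2.943 1.243 -0.766
v 2.838 1.008 -0.783
v 2.844 0.753 -0.816
v 2.961 0.526 -0.859
v 3.165 0.375 -0.902
v 3.417 0.328 -0.939
v 3.665 0.395 -0.96
f 2 4 1
f 5 2 1
f 1 4 3
f 3 5 1
f 2 8 4
f 6 2 5
f 6 8 2
f 4 8 3
f 7 5 3
f 3 8 7
f 7 6 5
f 8 6 7
f 9 20 14
f 9 14 10
f 9 10 16
f 9 16 19
f 9 19 20
f 10 14 18
f 14 20 13
f 20 19 11
f 19 16 15
f 16 10 17
f 12 18 13
f 12 13 11
f 12 11 15
f 12 15 17
f 12 17 18
f 13 18 14
f 11 13 20
f 15 11 19
f 17 15 16
f 18 17 10
f 22 21 24
f 22 24 23
f 24 21 25
f 24 25 23
f 25 21 26
f 25 26 23
f 26 21 27
f 26 27 23
f 27 21 28
f 27 28 23
f 28 21 29
f 28 29 23
f 29 21 30
f 29 30 23
f 30 21 31
f 30 31 23
f 31 21 32
f 31 32 23
f 32 21 33
f 32 33 23
f 33 21 34
f 33 34 23
f 34 21 22
f 34 22 23
f 36 35 38
f 36 38 37
f 38 35 39
f 38 39 37
f 39 35 40
f 39 40 37
f 40 35 41
f 40 41 37
f 41 35 42
f 41 42 37
f 42 35 43
f 42 43 37
f 43 35 44
f 43 44 37
f 44 35 45
f 44 45 37
f 45 35 46
f 45 46 37
f 46 35 47
f 46 47 37
f 47 35 48
f 47 48 37
f 48 35 49
f 48 49 37
f 49 35 50
f 49 50 37
f 50 35 36
f 50 36 37



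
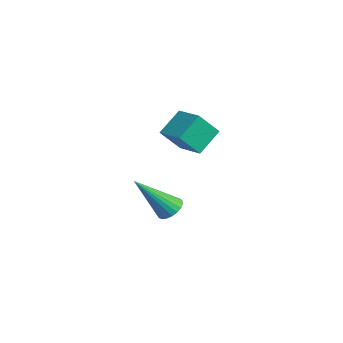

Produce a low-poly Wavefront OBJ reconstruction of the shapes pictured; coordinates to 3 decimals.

v 2.806 3.229 1.99
v 2.799 2.407 2.958
v 2.458 4.161 2.779
v 2.451 3.339 3.747
v 3.989 3.481 2.213
v 3.982 2.659 3.181
v 3.641 4.413 3.002
v 3.634 3.591 3.97
v 1.687 3.314 -1.856
v 2.272 3.148 -1.902
v 1.433 1.946 -0.164
v 2.285 3.344 -1.741
v 2.195 3.535 -1.601
v 2.017 3.688 -1.504
v 1.782 3.776 -1.468
v 1.53 3.784 -1.499
v 1.306 3.711 -1.592
v 1.147 3.569 -1.73
v 1.082 3.383 -1.89
v 1.121 3.186 -2.044
v 1.258 3.01 -2.166
v 1.47 2.887 -2.233
v 1.718 2.838 -2.236
v 1.962 2.871 -2.173
v 2.158 2.981 -2.054
f 2 4 1
f 5 2 1
f 1 4 3
f 3 5 1
f 2 8 4
f 6 2 5
f 6 8 2
f 4 8 3
f 7 5 3
f 3 8 7
f 7 6 5
f 8 6 7
f 10 9 12
f 10 12 11
f 12 9 13
f 12 13 11
f 13 9 14
f 13 14 11
f 14 9 15
f 14 15 11
f 15 9 16
f 15 16 11
f 16 9 17
f 16 17 11
f 17 9 18
f 17 18 11
f 18 9 19
f 18 19 11
f 19 9 20
f 19 20 11
f 20 9 21
f 20 21 11
f 21 9 22
f 21 22 11
f 22 9 23
f 22 23 11
f 23 9 24
f 23 24 11
f 24 9 25
f 24 25 11
f 25 9 10
f 25 10 11



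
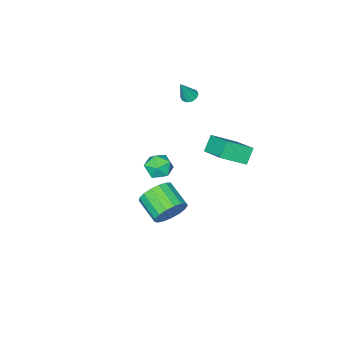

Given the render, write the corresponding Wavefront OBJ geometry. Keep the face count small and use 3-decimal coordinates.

v -1.297 -2.838 -3.651
v -0.627 -3.427 -3.852
v -2.073 -3.933 -3.028
v -1.403 -4.522 -3.229
v -1.269 -3.876 -2.596
v -0.789 -3.199 -2.981
v -1.911 -4.161 -3.899
v -1.431 -3.484 -4.284
v -1.006 -4.245 -4.005
v -0.609 -4.068 -3.2
v -2.091 -3.292 -3.68
v -1.694 -3.115 -2.875
v 2.926 2.301 -0.67
v 3.495 1.92 -1.385
v 3.323 0.498 -0.765
v 2.754 0.879 -0.05
v 3.803 2.031 -1.042
v 3.63 0.61 -0.423
v 3.91 2.205 -0.615
v 3.737 0.784 0.005
v 3.792 2.4 -0.2
v 3.619 0.979 0.42
v 3.475 2.573 0.108
v 3.302 1.152 0.728
v 3.033 2.683 0.237
v 2.86 1.262 0.857
v 2.566 2.706 0.159
v 2.393 1.284 0.778
v 2.182 2.635 -0.11
v 2.009 1.214 0.51
v 1.968 2.488 -0.506
v 1.795 1.067 0.113
v 1.974 2.298 -0.94
v 1.801 0.877 -0.321
v 2.198 2.109 -1.313
v 2.025 0.688 -0.693
v 2.589 1.963 -1.537
v 2.416 0.542 -0.918
v 3.057 1.895 -1.563
v 2.884 0.474 -0.944
v -2.523 -2.493 2.731
v -2.115 -2.253 2.541
v -1.917 -2.547 3.969
v -2.315 -2.035 2.649
v -2.595 -1.991 2.788
v -2.847 -2.14 2.905
v -2.976 -2.423 2.956
v -2.932 -2.733 2.92
v -2.732 -2.951 2.813
v -2.452 -2.995 2.674
v -2.2 -2.847 2.557
v -2.071 -2.564 2.506
v -0.767 2.668 1.888
v -1.42 2.446 2.68
v -0.43 4.239 2.606
v -1.083 4.017 3.398
v 0.463 2.023 2.722
v -0.19 1.801 3.514
v 0.8 3.594 3.44
v 0.147 3.372 4.232
f 1 12 6
f 1 6 2
f 1 2 8
f 1 8 11
f 1 11 12
f 2 6 10
f 6 12 5
f 12 11 3
f 11 8 7
f 8 2 9
f 4 10 5
f 4 5 3
f 4 3 7
f 4 7 9
f 4 9 10
f 5 10 6
f 3 5 12
f 7 3 11
f 9 7 8
f 10 9 2
f 14 13 17
f 14 17 15
f 15 17 18
f 15 18 16
f 17 13 19
f 17 19 18
f 18 19 20
f 18 20 16
f 19 13 21
f 19 21 20
f 20 21 22
f 20 22 16
f 21 13 23
f 21 23 22
f 22 23 24
f 22 24 16
f 23 13 25
f 23 25 24
f 24 25 26
f 24 26 16
f 25 13 27
f 25 27 26
f 26 27 28
f 26 28 16
f 27 13 29
f 27 29 28
f 28 29 30
f 28 30 16
f 29 13 31
f 29 31 30
f 30 31 32
f 30 32 16
f 31 13 33
f 31 33 32
f 32 33 34
f 32 34 16
f 33 13 35
f 33 35 34
f 34 35 36
f 34 36 16
f 35 13 37
f 35 37 36
f 36 37 38
f 36 38 16
f 37 13 39
f 37 39 38
f 38 39 40
f 38 40 16
f 39 13 14
f 39 14 40
f 40 14 15
f 40 15 16
f 42 41 44
f 42 44 43
f 44 41 45
f 44 45 43
f 45 41 46
f 45 46 43
f 46 41 47
f 46 47 43
f 47 41 48
f 47 48 43
f 48 41 49
f 48 49 43
f 49 41 50
f 49 50 43
f 50 41 51
f 50 51 43
f 51 41 52
f 51 52 43
f 52 41 42
f 52 42 43
f 54 56 53
f 57 54 53
f 53 56 55
f 55 57 53
f 54 60 56
f 58 54 57
f 58 60 54
f 56 60 55
f 59 57 55
f 55 60 59
f 59 58 57
f 60 58 59



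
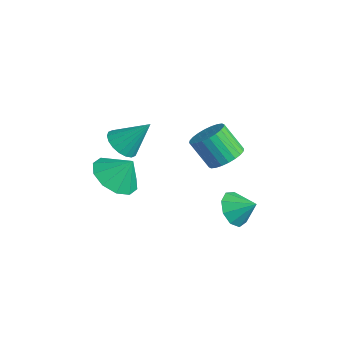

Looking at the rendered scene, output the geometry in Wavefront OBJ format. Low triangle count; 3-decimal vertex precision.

v -1.92 -3.707 1.914
v -1.306 -4.151 1.974
v -1.36 -2.773 3.086
v -1.211 -3.921 1.745
v -1.256 -3.648 1.55
v -1.432 -3.387 1.426
v -1.706 -3.19 1.4
v -2.021 -3.095 1.475
v -2.317 -3.121 1.637
v -2.534 -3.263 1.854
v -2.63 -3.493 2.083
v -2.585 -3.765 2.278
v -2.408 -4.026 2.401
v -2.135 -4.224 2.428
v -1.819 -4.319 2.353
v -1.523 -4.293 2.191
v -3.048 -3.458 -0.897
v -2.429 -4.325 -0.667
v -2.612 -2.882 0.097
v -2.071 -3.913 -1.063
v -2.087 -3.327 -1.395
v -2.47 -2.792 -1.537
v -3.074 -2.511 -1.435
v -3.668 -2.592 -1.128
v -4.025 -3.004 -0.732
v -4.009 -3.59 -0.4
v -3.626 -4.125 -0.258
v -3.022 -4.406 -0.36
v -0.047 0.217 -2.222
v 0.263 0.576 -2.939
v 0.647 0.783 -1.638
v -0.18 0.9 -2.727
v -0.561 0.904 -2.279
v -0.701 0.587 -1.804
v -0.536 0.096 -1.525
v -0.142 -0.338 -1.572
v 0.297 -0.513 -1.923
v 0.574 -0.346 -2.415
v 0.561 0.084 -2.816
v 0.951 -0.792 1.951
v 1.323 -0.277 2.403
v 0.622 -0.733 3.501
v 0.249 -1.248 3.049
v 1.081 -0.115 2.316
v 0.379 -0.571 3.413
v 0.818 -0.056 2.173
v 0.117 -0.512 3.27
v 0.576 -0.109 1.996
v -0.125 -0.565 3.094
v 0.391 -0.266 1.812
v -0.31 -0.722 2.91
v 0.291 -0.503 1.65
v -0.41 -0.959 2.748
v 0.292 -0.785 1.534
v -0.409 -1.241 2.631
v 0.393 -1.067 1.481
v -0.309 -1.523 2.578
v 0.578 -1.307 1.499
v -0.123 -1.763 2.597
v 0.821 -1.469 1.587
v 0.119 -1.925 2.684
v 1.083 -1.528 1.73
v 0.382 -1.984 2.827
v 1.325 -1.475 1.906
v 0.624 -1.931 3.004
v 1.51 -1.318 2.09
v 0.809 -1.774 3.188
v 1.61 -1.081 2.252
v 0.909 -1.537 3.35
v 1.609 -0.799 2.369
v 0.908 -1.255 3.466
v 1.509 -0.517 2.422
v 0.807 -0.973 3.519
f 2 1 4
f 2 4 3
f 4 1 5
f 4 5 3
f 5 1 6
f 5 6 3
f 6 1 7
f 6 7 3
f 7 1 8
f 7 8 3
f 8 1 9
f 8 9 3
f 9 1 10
f 9 10 3
f 10 1 11
f 10 11 3
f 11 1 12
f 11 12 3
f 12 1 13
f 12 13 3
f 13 1 14
f 13 14 3
f 14 1 15
f 14 15 3
f 15 1 16
f 15 16 3
f 16 1 2
f 16 2 3
f 18 17 20
f 18 20 19
f 20 17 21
f 20 21 19
f 21 17 22
f 21 22 19
f 22 17 23
f 22 23 19
f 23 17 24
f 23 24 19
f 24 17 25
f 24 25 19
f 25 17 26
f 25 26 19
f 26 17 27
f 26 27 19
f 27 17 28
f 27 28 19
f 28 17 18
f 28 18 19
f 30 29 32
f 30 32 31
f 32 29 33
f 32 33 31
f 33 29 34
f 33 34 31
f 34 29 35
f 34 35 31
f 35 29 36
f 35 36 31
f 36 29 37
f 36 37 31
f 37 29 38
f 37 38 31
f 38 29 39
f 38 39 31
f 39 29 30
f 39 30 31
f 41 40 44
f 41 44 42
f 42 44 45
f 42 45 43
f 44 40 46
f 44 46 45
f 45 46 47
f 45 47 43
f 46 40 48
f 46 48 47
f 47 48 49
f 47 49 43
f 48 40 50
f 48 50 49
f 49 50 51
f 49 51 43
f 50 40 52
f 50 52 51
f 51 52 53
f 51 53 43
f 52 40 54
f 52 54 53
f 53 54 55
f 53 55 43
f 54 40 56
f 54 56 55
f 55 56 57
f 55 57 43
f 56 40 58
f 56 58 57
f 57 58 59
f 57 59 43
f 58 40 60
f 58 60 59
f 59 60 61
f 59 61 43
f 60 40 62
f 60 62 61
f 61 62 63
f 61 63 43
f 62 40 64
f 62 64 63
f 63 64 65
f 63 65 43
f 64 40 66
f 64 66 65
f 65 66 67
f 65 67 43
f 66 40 68
f 66 68 67
f 67 68 69
f 67 69 43
f 68 40 70
f 68 70 69
f 69 70 71
f 69 71 43
f 70 40 72
f 70 72 71
f 71 72 73
f 71 73 43
f 72 40 41
f 72 41 73
f 73 41 42
f 73 42 43



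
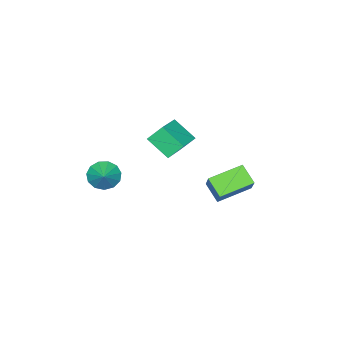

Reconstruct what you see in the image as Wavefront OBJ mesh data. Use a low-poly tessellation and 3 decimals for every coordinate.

v -2.946 3.359 -0.948
v -2.114 4.136 0.342
v -2.632 4.376 -1.762
v -1.8 5.153 -0.472
v -1.2 2.387 -1.488
v -0.368 3.164 -0.198
v -0.886 3.404 -2.302
v -0.054 4.181 -1.012
v 0.769 -3.145 -2.173
v 1.16 -2.801 -2.991
v 1.671 -2.395 -1.427
v 0.759 -2.455 -2.855
v 0.362 -2.328 -2.502
v 0.094 -2.461 -2.044
v 0.04 -2.81 -1.628
v 0.218 -3.266 -1.384
v 0.57 -3.684 -1.391
v 0.986 -3.93 -1.647
v 1.333 -3.927 -2.069
v 1.501 -3.676 -2.524
v 1.436 -3.256 -2.868
v -3.396 -0.01 -0.047
v -3.292 -1.393 0.971
v -1.584 0.576 0.564
v -1.48 -0.807 1.582
v -2.86 -0.673 -1.002
v -2.756 -2.056 0.016
v -1.048 -0.087 -0.391
v -0.944 -1.47 0.627
f 2 4 1
f 5 2 1
f 1 4 3
f 3 5 1
f 2 8 4
f 6 2 5
f 6 8 2
f 4 8 3
f 7 5 3
f 3 8 7
f 7 6 5
f 8 6 7
f 10 9 12
f 10 12 11
f 12 9 13
f 12 13 11
f 13 9 14
f 13 14 11
f 14 9 15
f 14 15 11
f 15 9 16
f 15 16 11
f 16 9 17
f 16 17 11
f 17 9 18
f 17 18 11
f 18 9 19
f 18 19 11
f 19 9 20
f 19 20 11
f 20 9 21
f 20 21 11
f 21 9 10
f 21 10 11
f 23 25 22
f 26 23 22
f 22 25 24
f 24 26 22
f 23 29 25
f 27 23 26
f 27 29 23
f 25 29 24
f 28 26 24
f 24 29 28
f 28 27 26
f 29 27 28



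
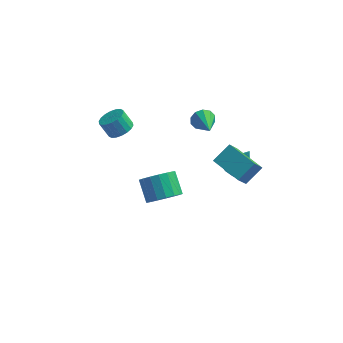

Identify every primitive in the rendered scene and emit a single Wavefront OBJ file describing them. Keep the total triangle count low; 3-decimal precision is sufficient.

v 2.236 0.031 -1.612
v 1.957 -1.077 -0.12
v 2.988 0.879 -0.842
v 2.709 -0.23 0.65
v 3.791 -0.95 -2.05
v 3.512 -2.059 -0.558
v 4.543 -0.103 -1.28
v 4.264 -1.211 0.212
v -0.15 -4.1 -0.819
v 0.612 -3.45 -1.013
v 0.012 -2.471 -0.096
v -0.75 -3.12 0.099
v 0.276 -3.34 -1.35
v -0.324 -2.361 -0.433
v -0.157 -3.405 -1.565
v -0.758 -2.426 -0.648
v -0.589 -3.628 -1.609
v -1.19 -2.649 -0.692
v -0.92 -3.96 -1.472
v -1.521 -2.981 -0.555
v -1.075 -4.323 -1.185
v -1.675 -3.344 -0.268
v -1.017 -4.636 -0.815
v -1.618 -3.656 0.103
v -0.761 -4.825 -0.445
v -1.362 -3.846 0.473
v -0.365 -4.848 -0.16
v -0.966 -3.869 0.757
v 0.08 -4.7 -0.027
v -0.52 -3.721 0.89
v 0.473 -4.414 -0.075
v -0.127 -3.435 0.842
v 0.723 -4.056 -0.293
v 0.123 -3.077 0.624
v 0.774 -3.708 -0.632
v 0.173 -2.729 0.285
v 2.821 1.31 -3.207
v 3.652 1.333 -3.646
v 3.559 1.69 -1.793
v 3.455 1.824 -3.675
v 3.056 2.151 -3.556
v 2.583 2.211 -3.325
v 2.185 1.985 -3.058
v 1.99 1.545 -2.837
v 2.059 1.03 -2.735
v 2.37 0.604 -2.782
v 2.824 0.402 -2.965
v 3.277 0.488 -3.224
v 3.586 0.835 -3.478
v -3.394 -0.028 0.605
v -2.762 -0.245 1.027
v -3.334 -0.108 1.956
v -3.966 0.108 1.535
v -2.722 0.103 1
v -3.295 0.24 1.929
v -2.816 0.426 0.895
v -3.388 0.563 1.824
v -3.024 0.658 0.733
v -3.596 0.795 1.662
v -3.305 0.754 0.545
v -3.878 0.891 1.474
v -3.604 0.696 0.369
v -4.177 0.832 1.298
v -3.861 0.493 0.24
v -4.434 0.63 1.169
v -4.026 0.188 0.184
v -4.598 0.325 1.113
v -4.065 -0.16 0.211
v -4.638 -0.023 1.14
v -3.972 -0.483 0.316
v -4.544 -0.346 1.245
v -3.764 -0.715 0.478
v -4.336 -0.578 1.407
v -3.482 -0.811 0.666
v -4.055 -0.674 1.595
v -3.183 -0.752 0.842
v -3.756 -0.616 1.771
v -2.926 -0.55 0.971
v -3.499 -0.413 1.9
v 0.858 1.829 0.509
v 1.298 1.815 -0.073
v 1.502 0.391 1.031
v 1.513 2.031 0.258
v 1.478 2.171 0.686
v 1.207 2.18 1.046
v 0.802 2.055 1.201
v 0.418 1.844 1.092
v 0.203 1.627 0.76
v 0.238 1.487 0.332
v 0.51 1.478 -0.028
v 0.914 1.603 -0.183
f 2 4 1
f 5 2 1
f 1 4 3
f 3 5 1
f 2 8 4
f 6 2 5
f 6 8 2
f 4 8 3
f 7 5 3
f 3 8 7
f 7 6 5
f 8 6 7
f 10 9 13
f 10 13 11
f 11 13 14
f 11 14 12
f 13 9 15
f 13 15 14
f 14 15 16
f 14 16 12
f 15 9 17
f 15 17 16
f 16 17 18
f 16 18 12
f 17 9 19
f 17 19 18
f 18 19 20
f 18 20 12
f 19 9 21
f 19 21 20
f 20 21 22
f 20 22 12
f 21 9 23
f 21 23 22
f 22 23 24
f 22 24 12
f 23 9 25
f 23 25 24
f 24 25 26
f 24 26 12
f 25 9 27
f 25 27 26
f 26 27 28
f 26 28 12
f 27 9 29
f 27 29 28
f 28 29 30
f 28 30 12
f 29 9 31
f 29 31 30
f 30 31 32
f 30 32 12
f 31 9 33
f 31 33 32
f 32 33 34
f 32 34 12
f 33 9 35
f 33 35 34
f 34 35 36
f 34 36 12
f 35 9 10
f 35 10 36
f 36 10 11
f 36 11 12
f 38 37 40
f 38 40 39
f 40 37 41
f 40 41 39
f 41 37 42
f 41 42 39
f 42 37 43
f 42 43 39
f 43 37 44
f 43 44 39
f 44 37 45
f 44 45 39
f 45 37 46
f 45 46 39
f 46 37 47
f 46 47 39
f 47 37 48
f 47 48 39
f 48 37 49
f 48 49 39
f 49 37 38
f 49 38 39
f 51 50 54
f 51 54 52
f 52 54 55
f 52 55 53
f 54 50 56
f 54 56 55
f 55 56 57
f 55 57 53
f 56 50 58
f 56 58 57
f 57 58 59
f 57 59 53
f 58 50 60
f 58 60 59
f 59 60 61
f 59 61 53
f 60 50 62
f 60 62 61
f 61 62 63
f 61 63 53
f 62 50 64
f 62 64 63
f 63 64 65
f 63 65 53
f 64 50 66
f 64 66 65
f 65 66 67
f 65 67 53
f 66 50 68
f 66 68 67
f 67 68 69
f 67 69 53
f 68 50 70
f 68 70 69
f 69 70 71
f 69 71 53
f 70 50 72
f 70 72 71
f 71 72 73
f 71 73 53
f 72 50 74
f 72 74 73
f 73 74 75
f 73 75 53
f 74 50 76
f 74 76 75
f 75 76 77
f 75 77 53
f 76 50 78
f 76 78 77
f 77 78 79
f 77 79 53
f 78 50 51
f 78 51 79
f 79 51 52
f 79 52 53
f 81 80 83
f 81 83 82
f 83 80 84
f 83 84 82
f 84 80 85
f 84 85 82
f 85 80 86
f 85 86 82
f 86 80 87
f 86 87 82
f 87 80 88
f 87 88 82
f 88 80 89
f 88 89 82
f 89 80 90
f 89 90 82
f 90 80 91
f 90 91 82
f 91 80 81
f 91 81 82



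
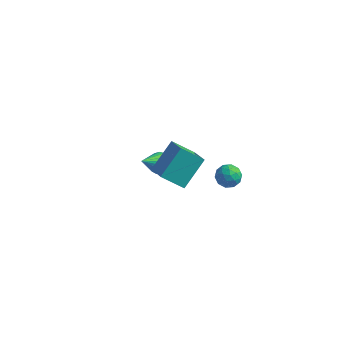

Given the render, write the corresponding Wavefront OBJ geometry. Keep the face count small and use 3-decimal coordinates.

v -1.334 2.731 -4.248
v -0.895 3.042 -3.711
v -1.906 1.509 -3.072
v -1.21 3.22 -3.679
v -1.554 3.286 -3.777
v -1.848 3.226 -3.983
v -2.024 3.051 -4.25
v -2.042 2.804 -4.516
v -1.898 2.54 -4.721
v -1.624 2.32 -4.817
v -1.285 2.194 -4.783
v -0.957 2.191 -4.626
v -0.715 2.312 -4.383
v -0.615 2.529 -4.108
v -0.68 2.793 -3.866
v 3.038 1.435 -1.459
v 3.736 1.866 -1.479
v 3.724 0.314 -1.641
v 4.422 0.745 -1.661
v 4.004 0.675 -0.959
v 3.58 1.367 -0.847
v 3.88 0.813 -2.273
v 3.456 1.505 -2.161
v 4.256 1.481 -1.983
v 4.333 1.396 -1.171
v 3.127 0.784 -1.949
v 3.204 0.699 -1.137
v 3.326 1.749 -1.453
v 4.134 0.431 -1.667
v 3.888 0.39 -1.255
v 4.298 0.643 -1.267
v 3.235 1.456 -1.081
v 3.645 1.709 -1.093
v 3.803 1.009 -0.788
v 3.815 0.471 -2.027
v 4.225 0.724 -2.039
v 3.162 1.537 -1.853
v 3.572 1.79 -1.865
v 3.657 1.171 -2.332
v 4.043 1.776 -1.761
v 4.446 1.117 -1.868
v 4.128 1.157 -2.228
v 3.878 1.564 -2.161
v 4.088 1.726 -1.283
v 4.491 1.067 -1.391
v 4.245 1.026 -0.978
v 3.996 1.433 -0.912
v 4.394 1.5 -1.579
v 2.969 1.113 -1.729
v 3.372 0.454 -1.837
v 3.464 0.747 -2.208
v 3.215 1.154 -2.142
v 3.014 1.063 -1.252
v 3.417 0.404 -1.359
v 3.582 0.616 -0.959
v 3.332 1.023 -0.892
v 3.066 0.68 -1.541
v 1.022 -3.375 2.446
v 2.037 -4.404 3.263
v 1.526 -1.839 3.754
v 2.541 -2.867 4.571
v 2.219 -2.953 1.489
v 3.234 -3.981 2.306
v 2.723 -1.416 2.797
v 3.738 -2.445 3.614
f 2 1 4
f 2 4 3
f 4 1 5
f 4 5 3
f 5 1 6
f 5 6 3
f 6 1 7
f 6 7 3
f 7 1 8
f 7 8 3
f 8 1 9
f 8 9 3
f 9 1 10
f 9 10 3
f 10 1 11
f 10 11 3
f 11 1 12
f 11 12 3
f 12 1 13
f 12 13 3
f 13 1 14
f 13 14 3
f 14 1 15
f 14 15 3
f 15 1 2
f 15 2 3
f 16 53 32
f 53 27 56
f 32 56 21
f 53 56 32
f 16 32 28
f 32 21 33
f 28 33 17
f 32 33 28
f 16 28 37
f 28 17 38
f 37 38 23
f 28 38 37
f 16 37 49
f 37 23 52
f 49 52 26
f 37 52 49
f 16 49 53
f 49 26 57
f 53 57 27
f 49 57 53
f 17 33 44
f 33 21 47
f 44 47 25
f 33 47 44
f 21 56 34
f 56 27 55
f 34 55 20
f 56 55 34
f 27 57 54
f 57 26 50
f 54 50 18
f 57 50 54
f 26 52 51
f 52 23 39
f 51 39 22
f 52 39 51
f 23 38 43
f 38 17 40
f 43 40 24
f 38 40 43
f 19 45 31
f 45 25 46
f 31 46 20
f 45 46 31
f 19 31 29
f 31 20 30
f 29 30 18
f 31 30 29
f 19 29 36
f 29 18 35
f 36 35 22
f 29 35 36
f 19 36 41
f 36 22 42
f 41 42 24
f 36 42 41
f 19 41 45
f 41 24 48
f 45 48 25
f 41 48 45
f 20 46 34
f 46 25 47
f 34 47 21
f 46 47 34
f 18 30 54
f 30 20 55
f 54 55 27
f 30 55 54
f 22 35 51
f 35 18 50
f 51 50 26
f 35 50 51
f 24 42 43
f 42 22 39
f 43 39 23
f 42 39 43
f 25 48 44
f 48 24 40
f 44 40 17
f 48 40 44
f 59 61 58
f 62 59 58
f 58 61 60
f 60 62 58
f 59 65 61
f 63 59 62
f 63 65 59
f 61 65 60
f 64 62 60
f 60 65 64
f 64 63 62
f 65 63 64



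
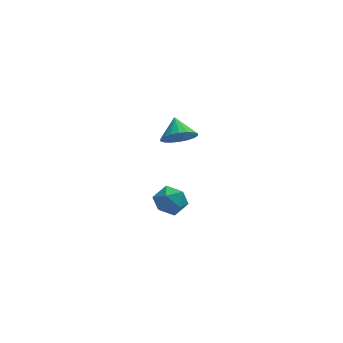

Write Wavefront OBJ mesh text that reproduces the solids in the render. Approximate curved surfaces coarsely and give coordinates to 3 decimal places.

v -2.601 3.099 0.102
v -2.257 2.563 0.86
v -2.699 4.161 0.898
v -1.89 2.73 0.683
v -1.663 2.97 0.392
v -1.622 3.235 0.042
v -1.775 3.474 -0.295
v -2.091 3.638 -0.554
v -2.509 3.696 -0.682
v -2.944 3.636 -0.656
v -3.312 3.469 -0.479
v -3.539 3.229 -0.187
v -3.58 2.964 0.162
v -3.427 2.725 0.499
v -3.11 2.56 0.758
v -2.693 2.503 0.887
v -4.758 -3.114 0.578
v -4.055 -2.76 1.065
v -3.785 -3.72 -0.385
v -3.082 -3.366 0.102
v -3.594 -4.049 0.459
v -4.196 -3.674 1.054
v -3.644 -2.806 -0.374
v -4.246 -2.431 0.221
v -3.367 -2.569 0.477
v -3.336 -3.338 0.991
v -4.504 -3.142 -0.311
v -4.473 -3.911 0.203
f 2 1 4
f 2 4 3
f 4 1 5
f 4 5 3
f 5 1 6
f 5 6 3
f 6 1 7
f 6 7 3
f 7 1 8
f 7 8 3
f 8 1 9
f 8 9 3
f 9 1 10
f 9 10 3
f 10 1 11
f 10 11 3
f 11 1 12
f 11 12 3
f 12 1 13
f 12 13 3
f 13 1 14
f 13 14 3
f 14 1 15
f 14 15 3
f 15 1 16
f 15 16 3
f 16 1 2
f 16 2 3
f 17 28 22
f 17 22 18
f 17 18 24
f 17 24 27
f 17 27 28
f 18 22 26
f 22 28 21
f 28 27 19
f 27 24 23
f 24 18 25
f 20 26 21
f 20 21 19
f 20 19 23
f 20 23 25
f 20 25 26
f 21 26 22
f 19 21 28
f 23 19 27
f 25 23 24
f 26 25 18



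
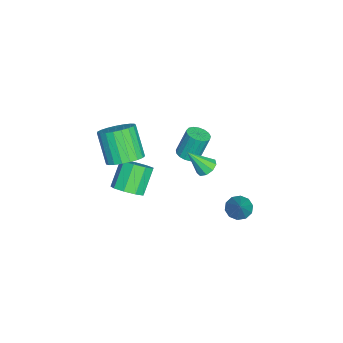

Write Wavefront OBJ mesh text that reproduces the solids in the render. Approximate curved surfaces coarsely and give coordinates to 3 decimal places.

v -0.55 -2.669 0.536
v 0.317 -3.043 0.894
v -0.623 -3.685 2.502
v -1.49 -3.311 2.144
v 0.319 -2.653 1.05
v -0.621 -3.295 2.658
v 0.17 -2.266 1.118
v -0.769 -2.908 2.726
v -0.103 -1.949 1.085
v -1.043 -2.591 2.693
v -0.453 -1.756 0.957
v -1.393 -2.398 2.565
v -0.82 -1.721 0.757
v -1.76 -2.363 2.364
v -1.141 -1.85 0.518
v -2.081 -2.492 2.126
v -1.359 -2.121 0.282
v -2.299 -2.763 1.89
v -1.438 -2.486 0.09
v -2.378 -3.128 1.698
v -1.363 -2.883 -0.024
v -2.302 -3.525 1.584
v -1.147 -3.243 -0.042
v -2.087 -3.885 1.566
v -0.828 -3.504 0.04
v -1.768 -4.146 1.648
v -0.461 -3.62 0.208
v -1.401 -4.262 1.816
v -0.11 -3.572 0.433
v -1.05 -4.214 2.041
v 0.166 -3.368 0.675
v -0.774 -4.01 2.283
v 2.021 3.489 0.155
v 2.476 3.082 -0.188
v 3.299 3.711 1.585
v 2.543 3.491 -0.311
v 2.411 3.9 -0.257
v 2.13 4.151 -0.045
v 1.808 4.15 0.243
v 1.567 3.896 0.498
v 1.5 3.487 0.621
v 1.632 3.079 0.567
v 1.913 2.827 0.355
v 2.235 2.828 0.067
v 0.685 1.661 1.829
v 1.107 2.04 2.052
v 0.875 0.719 3.071
v 0.73 2.149 2.192
v 0.331 2.029 2.162
v 0.098 1.737 1.977
v 0.14 1.409 1.722
v 0.436 1.199 1.517
v 0.849 1.205 1.458
v 1.185 1.424 1.573
v 1.287 1.754 1.807
v -3.212 0.075 -1.024
v -2.586 0.313 -0.998
v -2.842 0.822 0.529
v -3.468 0.585 0.504
v -2.758 0.56 -1.109
v -3.013 1.069 0.418
v -3.034 0.696 -1.201
v -3.289 1.205 0.327
v -3.35 0.69 -1.252
v -3.606 1.199 0.276
v -3.635 0.543 -1.25
v -3.891 1.052 0.277
v -3.823 0.289 -1.197
v -4.079 0.798 0.33
v -3.871 -0.014 -1.104
v -4.127 0.495 0.423
v -3.769 -0.297 -0.993
v -4.024 0.212 0.535
v -3.538 -0.494 -0.888
v -3.794 0.015 0.639
v -3.233 -0.561 -0.815
v -3.489 -0.052 0.712
v -2.924 -0.482 -0.79
v -3.179 0.027 0.738
v -2.68 -0.275 -0.818
v -2.935 0.234 0.71
v -2.558 0.012 -0.893
v -2.814 0.521 0.634
v 0.053 -2.466 -1.431
v 0.472 -3.071 -0.914
v -0.615 -2.76 0.329
v -1.033 -2.154 -0.189
v 0.724 -2.515 -0.833
v -0.363 -2.204 0.41
v 0.662 -1.936 -1.032
v -0.425 -1.625 0.211
v 0.315 -1.605 -1.418
v -0.772 -1.293 -0.175
v -0.154 -1.676 -1.81
v -1.241 -1.365 -0.568
v -0.526 -2.117 -2.025
v -1.613 -1.806 -0.783
v -0.627 -2.721 -1.962
v -1.714 -2.41 -0.72
v -0.409 -3.206 -1.651
v -1.496 -2.894 -0.408
v 0.024 -3.344 -1.237
v -1.062 -3.033 0.006
f 2 1 5
f 2 5 3
f 3 5 6
f 3 6 4
f 5 1 7
f 5 7 6
f 6 7 8
f 6 8 4
f 7 1 9
f 7 9 8
f 8 9 10
f 8 10 4
f 9 1 11
f 9 11 10
f 10 11 12
f 10 12 4
f 11 1 13
f 11 13 12
f 12 13 14
f 12 14 4
f 13 1 15
f 13 15 14
f 14 15 16
f 14 16 4
f 15 1 17
f 15 17 16
f 16 17 18
f 16 18 4
f 17 1 19
f 17 19 18
f 18 19 20
f 18 20 4
f 19 1 21
f 19 21 20
f 20 21 22
f 20 22 4
f 21 1 23
f 21 23 22
f 22 23 24
f 22 24 4
f 23 1 25
f 23 25 24
f 24 25 26
f 24 26 4
f 25 1 27
f 25 27 26
f 26 27 28
f 26 28 4
f 27 1 29
f 27 29 28
f 28 29 30
f 28 30 4
f 29 1 31
f 29 31 30
f 30 31 32
f 30 32 4
f 31 1 2
f 31 2 32
f 32 2 3
f 32 3 4
f 34 33 36
f 34 36 35
f 36 33 37
f 36 37 35
f 37 33 38
f 37 38 35
f 38 33 39
f 38 39 35
f 39 33 40
f 39 40 35
f 40 33 41
f 40 41 35
f 41 33 42
f 41 42 35
f 42 33 43
f 42 43 35
f 43 33 44
f 43 44 35
f 44 33 34
f 44 34 35
f 46 45 48
f 46 48 47
f 48 45 49
f 48 49 47
f 49 45 50
f 49 50 47
f 50 45 51
f 50 51 47
f 51 45 52
f 51 52 47
f 52 45 53
f 52 53 47
f 53 45 54
f 53 54 47
f 54 45 55
f 54 55 47
f 55 45 46
f 55 46 47
f 57 56 60
f 57 60 58
f 58 60 61
f 58 61 59
f 60 56 62
f 60 62 61
f 61 62 63
f 61 63 59
f 62 56 64
f 62 64 63
f 63 64 65
f 63 65 59
f 64 56 66
f 64 66 65
f 65 66 67
f 65 67 59
f 66 56 68
f 66 68 67
f 67 68 69
f 67 69 59
f 68 56 70
f 68 70 69
f 69 70 71
f 69 71 59
f 70 56 72
f 70 72 71
f 71 72 73
f 71 73 59
f 72 56 74
f 72 74 73
f 73 74 75
f 73 75 59
f 74 56 76
f 74 76 75
f 75 76 77
f 75 77 59
f 76 56 78
f 76 78 77
f 77 78 79
f 77 79 59
f 78 56 80
f 78 80 79
f 79 80 81
f 79 81 59
f 80 56 82
f 80 82 81
f 81 82 83
f 81 83 59
f 82 56 57
f 82 57 83
f 83 57 58
f 83 58 59
f 85 84 88
f 85 88 86
f 86 88 89
f 86 89 87
f 88 84 90
f 88 90 89
f 89 90 91
f 89 91 87
f 90 84 92
f 90 92 91
f 91 92 93
f 91 93 87
f 92 84 94
f 92 94 93
f 93 94 95
f 93 95 87
f 94 84 96
f 94 96 95
f 95 96 97
f 95 97 87
f 96 84 98
f 96 98 97
f 97 98 99
f 97 99 87
f 98 84 100
f 98 100 99
f 99 100 101
f 99 101 87
f 100 84 102
f 100 102 101
f 101 102 103
f 101 103 87
f 102 84 85
f 102 85 103
f 103 85 86
f 103 86 87

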